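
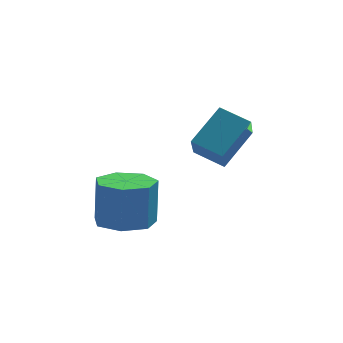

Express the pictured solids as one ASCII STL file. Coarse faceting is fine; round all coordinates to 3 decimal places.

solid 
facet normal -0.765 0.568 0.305
outer loop
vertex -0.257 -1.127 4.152
vertex -0.047 -0.302 3.143
vertex -1.324 -2.043 3.18
endloop
endfacet
facet normal -0.159 -0.625 0.764
outer loop
vertex -0.413 -2.718 2.817
vertex -0.257 -1.127 4.152
vertex -1.324 -2.043 3.18
endloop
endfacet
facet normal -0.765 0.568 0.305
outer loop
vertex -1.324 -2.043 3.18
vertex -0.047 -0.302 3.143
vertex -1.114 -1.218 2.171
endloop
endfacet
facet normal -0.624 -0.536 -0.568
outer loop
vertex -1.114 -1.218 2.171
vertex -0.413 -2.718 2.817
vertex -1.324 -2.043 3.18
endloop
endfacet
facet normal 0.624 0.536 0.568
outer loop
vertex -0.257 -1.127 4.152
vertex 0.864 -0.977 2.78
vertex -0.047 -0.302 3.143
endloop
endfacet
facet normal -0.159 -0.625 0.764
outer loop
vertex 0.654 -1.802 3.789
vertex -0.257 -1.127 4.152
vertex -0.413 -2.718 2.817
endloop
endfacet
facet normal 0.624 0.536 0.568
outer loop
vertex 0.654 -1.802 3.789
vertex 0.864 -0.977 2.78
vertex -0.257 -1.127 4.152
endloop
endfacet
facet normal 0.159 0.625 -0.764
outer loop
vertex -0.047 -0.302 3.143
vertex 0.864 -0.977 2.78
vertex -1.114 -1.218 2.171
endloop
endfacet
facet normal -0.624 -0.536 -0.568
outer loop
vertex -0.203 -1.893 1.808
vertex -0.413 -2.718 2.817
vertex -1.114 -1.218 2.171
endloop
endfacet
facet normal 0.159 0.625 -0.764
outer loop
vertex -1.114 -1.218 2.171
vertex 0.864 -0.977 2.78
vertex -0.203 -1.893 1.808
endloop
endfacet
facet normal 0.765 -0.568 -0.305
outer loop
vertex -0.203 -1.893 1.808
vertex 0.654 -1.802 3.789
vertex -0.413 -2.718 2.817
endloop
endfacet
facet normal 0.765 -0.568 -0.305
outer loop
vertex 0.864 -0.977 2.78
vertex 0.654 -1.802 3.789
vertex -0.203 -1.893 1.808
endloop
endfacet
facet normal -0.059 -0.207 -0.976
outer loop
vertex -2.552 -3.022 0.182
vertex -3.57 -3.006 0.24
vertex -2.932 -2.236 0.038
endloop
endfacet
facet normal 0.901 0.410 -0.141
outer loop
vertex -2.552 -3.022 0.182
vertex -2.932 -2.236 0.038
vertex -2.452 -2.671 1.842
endloop
endfacet
facet normal 0.901 0.410 -0.141
outer loop
vertex -2.452 -2.671 1.842
vertex -2.932 -2.236 0.038
vertex -2.832 -1.884 1.699
endloop
endfacet
facet normal 0.059 0.206 0.977
outer loop
vertex -2.452 -2.671 1.842
vertex -2.832 -1.884 1.699
vertex -3.47 -2.654 1.9
endloop
endfacet
facet normal -0.060 -0.207 -0.977
outer loop
vertex -2.932 -2.236 0.038
vertex -3.57 -3.006 0.24
vertex -3.793 -2.029 0.047
endloop
endfacet
facet normal 0.226 0.950 -0.215
outer loop
vertex -2.932 -2.236 0.038
vertex -3.793 -2.029 0.047
vertex -2.832 -1.884 1.699
endloop
endfacet
facet normal 0.225 0.950 -0.215
outer loop
vertex -2.832 -1.884 1.699
vertex -3.793 -2.029 0.047
vertex -3.693 -1.678 1.707
endloop
endfacet
facet normal 0.058 0.206 0.977
outer loop
vertex -2.832 -1.884 1.699
vertex -3.693 -1.678 1.707
vertex -3.47 -2.654 1.9
endloop
endfacet
facet normal -0.059 -0.206 -0.977
outer loop
vertex -3.793 -2.029 0.047
vertex -3.57 -3.006 0.24
vertex -4.486 -2.558 0.201
endloop
endfacet
facet normal -0.620 0.775 -0.126
outer loop
vertex -3.793 -2.029 0.047
vertex -4.486 -2.558 0.201
vertex -3.693 -1.678 1.707
endloop
endfacet
facet normal -0.620 0.774 -0.126
outer loop
vertex -3.693 -1.678 1.707
vertex -4.486 -2.558 0.201
vertex -4.385 -2.207 1.861
endloop
endfacet
facet normal 0.059 0.207 0.977
outer loop
vertex -3.693 -1.678 1.707
vertex -4.385 -2.207 1.861
vertex -3.47 -2.654 1.9
endloop
endfacet
facet normal -0.059 -0.206 -0.977
outer loop
vertex -4.486 -2.558 0.201
vertex -3.57 -3.006 0.24
vertex -4.489 -3.424 0.384
endloop
endfacet
facet normal -0.998 0.016 0.057
outer loop
vertex -4.486 -2.558 0.201
vertex -4.489 -3.424 0.384
vertex -4.385 -2.207 1.861
endloop
endfacet
facet normal -0.998 0.017 0.057
outer loop
vertex -4.385 -2.207 1.861
vertex -4.489 -3.424 0.384
vertex -4.389 -3.073 2.044
endloop
endfacet
facet normal 0.059 0.206 0.977
outer loop
vertex -4.385 -2.207 1.861
vertex -4.389 -3.073 2.044
vertex -3.47 -2.654 1.9
endloop
endfacet
facet normal -0.059 -0.207 -0.977
outer loop
vertex -4.489 -3.424 0.384
vertex -3.57 -3.006 0.24
vertex -3.801 -3.975 0.459
endloop
endfacet
facet normal -0.626 -0.755 0.197
outer loop
vertex -4.489 -3.424 0.384
vertex -3.801 -3.975 0.459
vertex -4.389 -3.073 2.044
endloop
endfacet
facet normal -0.625 -0.755 0.198
outer loop
vertex -4.389 -3.073 2.044
vertex -3.801 -3.975 0.459
vertex -3.7 -3.624 2.119
endloop
endfacet
facet normal 0.059 0.207 0.977
outer loop
vertex -4.389 -3.073 2.044
vertex -3.7 -3.624 2.119
vertex -3.47 -2.654 1.9
endloop
endfacet
facet normal -0.059 -0.207 -0.977
outer loop
vertex -3.801 -3.975 0.459
vertex -3.57 -3.006 0.24
vertex -2.938 -3.796 0.369
endloop
endfacet
facet normal 0.218 -0.957 0.189
outer loop
vertex -3.801 -3.975 0.459
vertex -2.938 -3.796 0.369
vertex -3.7 -3.624 2.119
endloop
endfacet
facet normal 0.219 -0.957 0.189
outer loop
vertex -3.7 -3.624 2.119
vertex -2.938 -3.796 0.369
vertex -2.838 -3.445 2.029
endloop
endfacet
facet normal 0.059 0.206 0.977
outer loop
vertex -3.7 -3.624 2.119
vertex -2.838 -3.445 2.029
vertex -3.47 -2.654 1.9
endloop
endfacet
facet normal -0.059 -0.207 -0.977
outer loop
vertex -2.938 -3.796 0.369
vertex -3.57 -3.006 0.24
vertex -2.552 -3.022 0.182
endloop
endfacet
facet normal 0.898 -0.438 0.039
outer loop
vertex -2.938 -3.796 0.369
vertex -2.552 -3.022 0.182
vertex -2.838 -3.445 2.029
endloop
endfacet
facet normal 0.898 -0.438 0.039
outer loop
vertex -2.838 -3.445 2.029
vertex -2.552 -3.022 0.182
vertex -2.452 -2.671 1.842
endloop
endfacet
facet normal 0.059 0.206 0.977
outer loop
vertex -2.838 -3.445 2.029
vertex -2.452 -2.671 1.842
vertex -3.47 -2.654 1.9
endloop
endfacet

endsolid


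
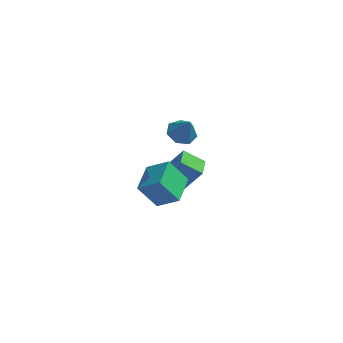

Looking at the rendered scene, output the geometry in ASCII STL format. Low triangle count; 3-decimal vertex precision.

solid 
facet normal -0.804 0.143 -0.578
outer loop
vertex -4.064 -4.808 4.005
vertex -3.895 -3.017 4.212
vertex -3.018 -4.74 2.566
endloop
endfacet
facet normal -0.093 -0.989 -0.115
outer loop
vertex -1.765 -4.963 3.468
vertex -4.064 -4.808 4.005
vertex -3.018 -4.74 2.566
endloop
endfacet
facet normal -0.804 0.143 -0.578
outer loop
vertex -3.018 -4.74 2.566
vertex -3.895 -3.017 4.212
vertex -2.849 -2.949 2.774
endloop
endfacet
facet normal 0.588 0.038 -0.808
outer loop
vertex -2.849 -2.949 2.774
vertex -1.765 -4.963 3.468
vertex -3.018 -4.74 2.566
endloop
endfacet
facet normal -0.588 -0.038 0.808
outer loop
vertex -4.064 -4.808 4.005
vertex -2.642 -3.24 5.114
vertex -3.895 -3.017 4.212
endloop
endfacet
facet normal -0.093 -0.989 -0.115
outer loop
vertex -2.811 -5.031 4.906
vertex -4.064 -4.808 4.005
vertex -1.765 -4.963 3.468
endloop
endfacet
facet normal -0.588 -0.038 0.808
outer loop
vertex -2.811 -5.031 4.906
vertex -2.642 -3.24 5.114
vertex -4.064 -4.808 4.005
endloop
endfacet
facet normal 0.093 0.989 0.115
outer loop
vertex -3.895 -3.017 4.212
vertex -2.642 -3.24 5.114
vertex -2.849 -2.949 2.774
endloop
endfacet
facet normal 0.588 0.038 -0.808
outer loop
vertex -1.596 -3.172 3.675
vertex -1.765 -4.963 3.468
vertex -2.849 -2.949 2.774
endloop
endfacet
facet normal 0.094 0.989 0.115
outer loop
vertex -2.849 -2.949 2.774
vertex -2.642 -3.24 5.114
vertex -1.596 -3.172 3.675
endloop
endfacet
facet normal 0.804 -0.143 0.578
outer loop
vertex -1.596 -3.172 3.675
vertex -2.811 -5.031 4.906
vertex -1.765 -4.963 3.468
endloop
endfacet
facet normal 0.804 -0.143 0.578
outer loop
vertex -2.642 -3.24 5.114
vertex -2.811 -5.031 4.906
vertex -1.596 -3.172 3.675
endloop
endfacet
facet normal -0.831 -0.029 0.555
outer loop
vertex -2.699 0.765 1.352
vertex -2.745 1.964 1.345
vertex -3.791 0.714 -0.287
endloop
endfacet
facet normal 0.037 -0.999 0.006
outer loop
vertex -2.535 0.756 -1.125
vertex -2.699 0.765 1.352
vertex -3.791 0.714 -0.287
endloop
endfacet
facet normal -0.832 -0.028 0.555
outer loop
vertex -3.791 0.714 -0.287
vertex -2.745 1.964 1.345
vertex -3.836 1.913 -0.294
endloop
endfacet
facet normal -0.554 -0.026 -0.832
outer loop
vertex -3.836 1.913 -0.294
vertex -2.535 0.756 -1.125
vertex -3.791 0.714 -0.287
endloop
endfacet
facet normal 0.554 0.026 0.832
outer loop
vertex -2.699 0.765 1.352
vertex -1.489 2.006 0.507
vertex -2.745 1.964 1.345
endloop
endfacet
facet normal 0.038 -0.999 0.006
outer loop
vertex -1.444 0.807 0.514
vertex -2.699 0.765 1.352
vertex -2.535 0.756 -1.125
endloop
endfacet
facet normal 0.555 0.026 0.832
outer loop
vertex -1.444 0.807 0.514
vertex -1.489 2.006 0.507
vertex -2.699 0.765 1.352
endloop
endfacet
facet normal -0.038 0.999 -0.006
outer loop
vertex -2.745 1.964 1.345
vertex -1.489 2.006 0.507
vertex -3.836 1.913 -0.294
endloop
endfacet
facet normal -0.555 -0.026 -0.832
outer loop
vertex -2.581 1.955 -1.132
vertex -2.535 0.756 -1.125
vertex -3.836 1.913 -0.294
endloop
endfacet
facet normal -0.038 0.999 -0.006
outer loop
vertex -3.836 1.913 -0.294
vertex -1.489 2.006 0.507
vertex -2.581 1.955 -1.132
endloop
endfacet
facet normal 0.832 0.029 -0.555
outer loop
vertex -2.581 1.955 -1.132
vertex -1.444 0.807 0.514
vertex -2.535 0.756 -1.125
endloop
endfacet
facet normal 0.831 0.028 -0.555
outer loop
vertex -1.489 2.006 0.507
vertex -1.444 0.807 0.514
vertex -2.581 1.955 -1.132
endloop
endfacet
facet normal -0.372 0.242 -0.896
outer loop
vertex -2.211 3.516 1.343
vertex -3.093 3.404 1.679
vertex -2.558 4.189 1.669
endloop
endfacet
facet normal 0.903 0.338 0.264
outer loop
vertex -2.211 3.516 1.343
vertex -2.558 4.189 1.669
vertex -2.527 3.036 3.041
endloop
endfacet
facet normal -0.372 0.242 -0.896
outer loop
vertex -2.558 4.189 1.669
vertex -3.093 3.404 1.679
vertex -3.307 4.271 2.002
endloop
endfacet
facet normal 0.345 0.722 0.599
outer loop
vertex -2.558 4.189 1.669
vertex -3.307 4.271 2.002
vertex -2.527 3.036 3.041
endloop
endfacet
facet normal -0.372 0.242 -0.896
outer loop
vertex -3.307 4.271 2.002
vertex -3.093 3.404 1.679
vertex -3.895 3.7 2.092
endloop
endfacet
facet normal -0.335 0.474 0.815
outer loop
vertex -3.307 4.271 2.002
vertex -3.895 3.7 2.092
vertex -2.527 3.036 3.041
endloop
endfacet
facet normal -0.372 0.242 -0.896
outer loop
vertex -3.895 3.7 2.092
vertex -3.093 3.404 1.679
vertex -3.879 2.906 1.871
endloop
endfacet
facet normal -0.626 -0.221 0.748
outer loop
vertex -3.895 3.7 2.092
vertex -3.879 2.906 1.871
vertex -2.527 3.036 3.041
endloop
endfacet
facet normal -0.372 0.242 -0.896
outer loop
vertex -3.879 2.906 1.871
vertex -3.093 3.404 1.679
vertex -3.27 2.487 1.505
endloop
endfacet
facet normal -0.308 -0.839 0.449
outer loop
vertex -3.879 2.906 1.871
vertex -3.27 2.487 1.505
vertex -2.527 3.036 3.041
endloop
endfacet
facet normal -0.372 0.242 -0.896
outer loop
vertex -3.27 2.487 1.505
vertex -3.093 3.404 1.679
vertex -2.528 2.758 1.27
endloop
endfacet
facet normal 0.379 -0.914 0.143
outer loop
vertex -3.27 2.487 1.505
vertex -2.528 2.758 1.27
vertex -2.527 3.036 3.041
endloop
endfacet
facet normal -0.372 0.242 -0.896
outer loop
vertex -2.528 2.758 1.27
vertex -3.093 3.404 1.679
vertex -2.211 3.516 1.343
endloop
endfacet
facet normal 0.919 -0.390 0.061
outer loop
vertex -2.528 2.758 1.27
vertex -2.211 3.516 1.343
vertex -2.527 3.036 3.041
endloop
endfacet

endsolid


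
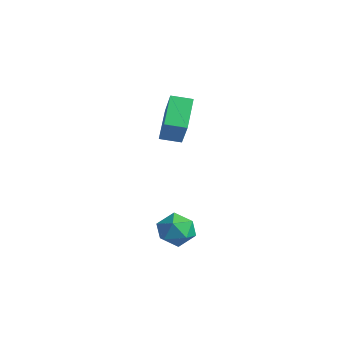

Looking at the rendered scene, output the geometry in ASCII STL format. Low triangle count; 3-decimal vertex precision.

solid 
facet normal -0.825 -0.173 0.538
outer loop
vertex -2.101 -0.687 -2.576
vertex -1.686 -1.518 -2.208
vertex -1.561 -0.647 -1.736
endloop
endfacet
facet normal -0.726 0.528 0.441
outer loop
vertex -2.101 -0.687 -2.576
vertex -1.561 -0.647 -1.736
vertex -1.463 0.067 -2.428
endloop
endfacet
facet normal -0.711 0.653 -0.260
outer loop
vertex -2.101 -0.687 -2.576
vertex -1.463 0.067 -2.428
vertex -1.528 -0.362 -3.327
endloop
endfacet
facet normal -0.801 0.030 -0.598
outer loop
vertex -2.101 -0.687 -2.576
vertex -1.528 -0.362 -3.327
vertex -1.666 -1.342 -3.192
endloop
endfacet
facet normal -0.871 -0.481 -0.104
outer loop
vertex -2.101 -0.687 -2.576
vertex -1.666 -1.342 -3.192
vertex -1.686 -1.518 -2.208
endloop
endfacet
facet normal -0.088 0.699 0.709
outer loop
vertex -1.463 0.067 -2.428
vertex -1.561 -0.647 -1.736
vertex -0.654 -0.298 -1.968
endloop
endfacet
facet normal -0.247 -0.434 0.866
outer loop
vertex -1.561 -0.647 -1.736
vertex -1.686 -1.518 -2.208
vertex -0.792 -1.278 -1.833
endloop
endfacet
facet normal -0.322 -0.931 -0.173
outer loop
vertex -1.686 -1.518 -2.208
vertex -1.666 -1.342 -3.192
vertex -0.857 -1.707 -2.732
endloop
endfacet
facet normal -0.208 -0.105 -0.972
outer loop
vertex -1.666 -1.342 -3.192
vertex -1.528 -0.362 -3.327
vertex -0.759 -0.993 -3.424
endloop
endfacet
facet normal -0.064 0.902 -0.426
outer loop
vertex -1.528 -0.362 -3.327
vertex -1.463 0.067 -2.428
vertex -0.634 -0.122 -2.952
endloop
endfacet
facet normal 0.801 -0.030 0.598
outer loop
vertex -0.219 -0.953 -2.584
vertex -0.654 -0.298 -1.968
vertex -0.792 -1.278 -1.833
endloop
endfacet
facet normal 0.711 -0.653 0.260
outer loop
vertex -0.219 -0.953 -2.584
vertex -0.792 -1.278 -1.833
vertex -0.857 -1.707 -2.732
endloop
endfacet
facet normal 0.726 -0.528 -0.441
outer loop
vertex -0.219 -0.953 -2.584
vertex -0.857 -1.707 -2.732
vertex -0.759 -0.993 -3.424
endloop
endfacet
facet normal 0.825 0.173 -0.538
outer loop
vertex -0.219 -0.953 -2.584
vertex -0.759 -0.993 -3.424
vertex -0.634 -0.122 -2.952
endloop
endfacet
facet normal 0.871 0.481 0.104
outer loop
vertex -0.219 -0.953 -2.584
vertex -0.634 -0.122 -2.952
vertex -0.654 -0.298 -1.968
endloop
endfacet
facet normal 0.208 0.105 0.972
outer loop
vertex -0.792 -1.278 -1.833
vertex -0.654 -0.298 -1.968
vertex -1.561 -0.647 -1.736
endloop
endfacet
facet normal 0.064 -0.902 0.426
outer loop
vertex -0.857 -1.707 -2.732
vertex -0.792 -1.278 -1.833
vertex -1.686 -1.518 -2.208
endloop
endfacet
facet normal 0.088 -0.699 -0.709
outer loop
vertex -0.759 -0.993 -3.424
vertex -0.857 -1.707 -2.732
vertex -1.666 -1.342 -3.192
endloop
endfacet
facet normal 0.247 0.434 -0.866
outer loop
vertex -0.634 -0.122 -2.952
vertex -0.759 -0.993 -3.424
vertex -1.528 -0.362 -3.327
endloop
endfacet
facet normal 0.322 0.931 0.173
outer loop
vertex -0.654 -0.298 -1.968
vertex -0.634 -0.122 -2.952
vertex -1.463 0.067 -2.428
endloop
endfacet
facet normal -0.559 0.253 -0.790
outer loop
vertex -5.274 1.54 2.511
vertex -4.623 2.351 2.31
vertex -4.249 0.452 1.438
endloop
endfacet
facet normal -0.614 -0.766 0.190
outer loop
vertex -3.137 -0.051 3.01
vertex -5.274 1.54 2.511
vertex -4.249 0.452 1.438
endloop
endfacet
facet normal -0.558 0.253 -0.790
outer loop
vertex -4.249 0.452 1.438
vertex -4.623 2.351 2.31
vertex -3.597 1.263 1.237
endloop
endfacet
facet normal 0.557 -0.592 -0.583
outer loop
vertex -3.597 1.263 1.237
vertex -3.137 -0.051 3.01
vertex -4.249 0.452 1.438
endloop
endfacet
facet normal -0.557 0.592 0.583
outer loop
vertex -5.274 1.54 2.511
vertex -3.511 1.848 3.882
vertex -4.623 2.351 2.31
endloop
endfacet
facet normal -0.614 -0.766 0.189
outer loop
vertex -4.163 1.037 4.083
vertex -5.274 1.54 2.511
vertex -3.137 -0.051 3.01
endloop
endfacet
facet normal -0.557 0.592 0.583
outer loop
vertex -4.163 1.037 4.083
vertex -3.511 1.848 3.882
vertex -5.274 1.54 2.511
endloop
endfacet
facet normal 0.614 0.766 -0.189
outer loop
vertex -4.623 2.351 2.31
vertex -3.511 1.848 3.882
vertex -3.597 1.263 1.237
endloop
endfacet
facet normal 0.557 -0.592 -0.583
outer loop
vertex -2.486 0.76 2.809
vertex -3.137 -0.051 3.01
vertex -3.597 1.263 1.237
endloop
endfacet
facet normal 0.615 0.766 -0.189
outer loop
vertex -3.597 1.263 1.237
vertex -3.511 1.848 3.882
vertex -2.486 0.76 2.809
endloop
endfacet
facet normal 0.559 -0.253 0.790
outer loop
vertex -2.486 0.76 2.809
vertex -4.163 1.037 4.083
vertex -3.137 -0.051 3.01
endloop
endfacet
facet normal 0.558 -0.253 0.790
outer loop
vertex -3.511 1.848 3.882
vertex -4.163 1.037 4.083
vertex -2.486 0.76 2.809
endloop
endfacet

endsolid


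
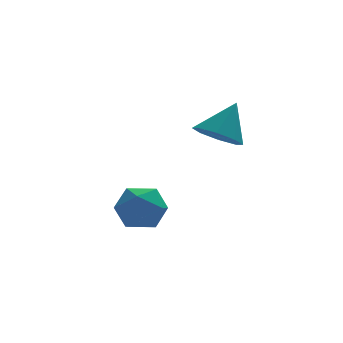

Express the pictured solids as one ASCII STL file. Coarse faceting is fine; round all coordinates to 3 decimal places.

solid 
facet normal -0.489 -0.322 -0.811
outer loop
vertex -0.686 -2.278 1.664
vertex -1.277 -2.496 2.107
vertex -1.084 -1.85 1.734
endloop
endfacet
facet normal 0.716 0.687 -0.126
outer loop
vertex -0.686 -2.278 1.664
vertex -1.084 -1.85 1.734
vertex -0.623 -2.064 3.193
endloop
endfacet
facet normal -0.488 -0.323 -0.811
outer loop
vertex -1.084 -1.85 1.734
vertex -1.277 -2.496 2.107
vertex -1.596 -1.8 2.022
endloop
endfacet
facet normal 0.151 0.984 0.097
outer loop
vertex -1.084 -1.85 1.734
vertex -1.596 -1.8 2.022
vertex -0.623 -2.064 3.193
endloop
endfacet
facet normal -0.488 -0.323 -0.811
outer loop
vertex -1.596 -1.8 2.022
vertex -1.277 -2.496 2.107
vertex -1.921 -2.157 2.36
endloop
endfacet
facet normal -0.368 0.794 0.485
outer loop
vertex -1.596 -1.8 2.022
vertex -1.921 -2.157 2.36
vertex -0.623 -2.064 3.193
endloop
endfacet
facet normal -0.488 -0.321 -0.811
outer loop
vertex -1.921 -2.157 2.36
vertex -1.277 -2.496 2.107
vertex -1.869 -2.713 2.549
endloop
endfacet
facet normal -0.538 0.226 0.812
outer loop
vertex -1.921 -2.157 2.36
vertex -1.869 -2.713 2.549
vertex -0.623 -2.064 3.193
endloop
endfacet
facet normal -0.488 -0.322 -0.811
outer loop
vertex -1.869 -2.713 2.549
vertex -1.277 -2.496 2.107
vertex -1.47 -3.141 2.479
endloop
endfacet
facet normal -0.258 -0.385 0.886
outer loop
vertex -1.869 -2.713 2.549
vertex -1.47 -3.141 2.479
vertex -0.623 -2.064 3.193
endloop
endfacet
facet normal -0.489 -0.322 -0.811
outer loop
vertex -1.47 -3.141 2.479
vertex -1.277 -2.496 2.107
vertex -0.959 -3.191 2.191
endloop
endfacet
facet normal 0.307 -0.682 0.664
outer loop
vertex -1.47 -3.141 2.479
vertex -0.959 -3.191 2.191
vertex -0.623 -2.064 3.193
endloop
endfacet
facet normal -0.489 -0.322 -0.811
outer loop
vertex -0.959 -3.191 2.191
vertex -1.277 -2.496 2.107
vertex -0.634 -2.834 1.853
endloop
endfacet
facet normal 0.826 -0.491 0.276
outer loop
vertex -0.959 -3.191 2.191
vertex -0.634 -2.834 1.853
vertex -0.623 -2.064 3.193
endloop
endfacet
facet normal -0.489 -0.321 -0.811
outer loop
vertex -0.634 -2.834 1.853
vertex -1.277 -2.496 2.107
vertex -0.686 -2.278 1.664
endloop
endfacet
facet normal 0.996 0.076 -0.052
outer loop
vertex -0.634 -2.834 1.853
vertex -0.686 -2.278 1.664
vertex -0.623 -2.064 3.193
endloop
endfacet
facet normal -0.667 -0.673 0.319
outer loop
vertex -4.063 -1.723 -0.696
vertex -3.552 -2.361 -0.973
vertex -3.47 -2.061 -0.168
endloop
endfacet
facet normal -0.689 -0.082 0.721
outer loop
vertex -4.063 -1.723 -0.696
vertex -3.47 -2.061 -0.168
vertex -3.593 -1.208 -0.188
endloop
endfacet
facet normal -0.832 0.470 0.294
outer loop
vertex -4.063 -1.723 -0.696
vertex -3.593 -1.208 -0.188
vertex -3.752 -0.98 -1.004
endloop
endfacet
facet normal -0.901 0.222 -0.373
outer loop
vertex -4.063 -1.723 -0.696
vertex -3.752 -0.98 -1.004
vertex -3.727 -1.693 -1.489
endloop
endfacet
facet normal -0.799 -0.485 -0.357
outer loop
vertex -4.063 -1.723 -0.696
vertex -3.727 -1.693 -1.489
vertex -3.552 -2.361 -0.973
endloop
endfacet
facet normal -0.039 0.018 0.999
outer loop
vertex -3.593 -1.208 -0.188
vertex -3.47 -2.061 -0.168
vertex -2.793 -1.527 -0.151
endloop
endfacet
facet normal -0.006 -0.937 0.350
outer loop
vertex -3.47 -2.061 -0.168
vertex -3.552 -2.361 -0.973
vertex -2.768 -2.24 -0.636
endloop
endfacet
facet normal -0.217 -0.632 -0.744
outer loop
vertex -3.552 -2.361 -0.973
vertex -3.727 -1.693 -1.489
vertex -2.927 -2.012 -1.452
endloop
endfacet
facet normal -0.383 0.510 -0.770
outer loop
vertex -3.727 -1.693 -1.489
vertex -3.752 -0.98 -1.004
vertex -3.05 -1.159 -1.472
endloop
endfacet
facet normal -0.273 0.911 0.308
outer loop
vertex -3.752 -0.98 -1.004
vertex -3.593 -1.208 -0.188
vertex -2.968 -0.859 -0.667
endloop
endfacet
facet normal 0.901 -0.222 0.373
outer loop
vertex -2.457 -1.497 -0.944
vertex -2.793 -1.527 -0.151
vertex -2.768 -2.24 -0.636
endloop
endfacet
facet normal 0.832 -0.470 -0.294
outer loop
vertex -2.457 -1.497 -0.944
vertex -2.768 -2.24 -0.636
vertex -2.927 -2.012 -1.452
endloop
endfacet
facet normal 0.689 0.082 -0.721
outer loop
vertex -2.457 -1.497 -0.944
vertex -2.927 -2.012 -1.452
vertex -3.05 -1.159 -1.472
endloop
endfacet
facet normal 0.667 0.673 -0.319
outer loop
vertex -2.457 -1.497 -0.944
vertex -3.05 -1.159 -1.472
vertex -2.968 -0.859 -0.667
endloop
endfacet
facet normal 0.799 0.485 0.357
outer loop
vertex -2.457 -1.497 -0.944
vertex -2.968 -0.859 -0.667
vertex -2.793 -1.527 -0.151
endloop
endfacet
facet normal 0.383 -0.510 0.770
outer loop
vertex -2.768 -2.24 -0.636
vertex -2.793 -1.527 -0.151
vertex -3.47 -2.061 -0.168
endloop
endfacet
facet normal 0.273 -0.911 -0.308
outer loop
vertex -2.927 -2.012 -1.452
vertex -2.768 -2.24 -0.636
vertex -3.552 -2.361 -0.973
endloop
endfacet
facet normal 0.039 -0.018 -0.999
outer loop
vertex -3.05 -1.159 -1.472
vertex -2.927 -2.012 -1.452
vertex -3.727 -1.693 -1.489
endloop
endfacet
facet normal 0.006 0.937 -0.350
outer loop
vertex -2.968 -0.859 -0.667
vertex -3.05 -1.159 -1.472
vertex -3.752 -0.98 -1.004
endloop
endfacet
facet normal 0.217 0.632 0.744
outer loop
vertex -2.793 -1.527 -0.151
vertex -2.968 -0.859 -0.667
vertex -3.593 -1.208 -0.188
endloop
endfacet

endsolid


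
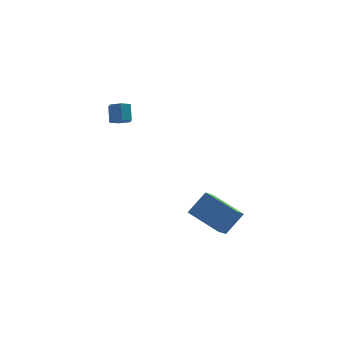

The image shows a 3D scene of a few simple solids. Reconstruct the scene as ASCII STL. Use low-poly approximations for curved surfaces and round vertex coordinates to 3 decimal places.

solid 
facet normal -0.167 -0.660 -0.733
outer loop
vertex 0.304 3.33 1.225
vertex -0.297 3.175 1.501
vertex -0.253 3.674 1.042
endloop
endfacet
facet normal 0.549 0.556 -0.624
outer loop
vertex 0.304 3.33 1.225
vertex -0.253 3.674 1.042
vertex 0.499 4.101 2.083
endloop
endfacet
facet normal 0.549 0.556 -0.624
outer loop
vertex 0.499 4.101 2.083
vertex -0.253 3.674 1.042
vertex -0.058 4.445 1.9
endloop
endfacet
facet normal 0.166 0.659 0.734
outer loop
vertex 0.499 4.101 2.083
vertex -0.058 4.445 1.9
vertex -0.103 3.945 2.359
endloop
endfacet
facet normal -0.167 -0.660 -0.733
outer loop
vertex -0.253 3.674 1.042
vertex -0.297 3.175 1.501
vertex -0.854 3.519 1.318
endloop
endfacet
facet normal -0.435 0.717 -0.545
outer loop
vertex -0.253 3.674 1.042
vertex -0.854 3.519 1.318
vertex -0.058 4.445 1.9
endloop
endfacet
facet normal -0.435 0.717 -0.546
outer loop
vertex -0.058 4.445 1.9
vertex -0.854 3.519 1.318
vertex -0.66 4.29 2.176
endloop
endfacet
facet normal 0.167 0.659 0.734
outer loop
vertex -0.058 4.445 1.9
vertex -0.66 4.29 2.176
vertex -0.103 3.945 2.359
endloop
endfacet
facet normal -0.166 -0.659 -0.734
outer loop
vertex -0.854 3.519 1.318
vertex -0.297 3.175 1.501
vertex -0.899 3.019 1.777
endloop
endfacet
facet normal -0.984 0.160 0.078
outer loop
vertex -0.854 3.519 1.318
vertex -0.899 3.019 1.777
vertex -0.66 4.29 2.176
endloop
endfacet
facet normal -0.984 0.160 0.080
outer loop
vertex -0.66 4.29 2.176
vertex -0.899 3.019 1.777
vertex -0.704 3.79 2.635
endloop
endfacet
facet normal 0.167 0.659 0.734
outer loop
vertex -0.66 4.29 2.176
vertex -0.704 3.79 2.635
vertex -0.103 3.945 2.359
endloop
endfacet
facet normal -0.166 -0.659 -0.734
outer loop
vertex -0.899 3.019 1.777
vertex -0.297 3.175 1.501
vertex -0.342 2.675 1.96
endloop
endfacet
facet normal -0.549 -0.556 0.624
outer loop
vertex -0.899 3.019 1.777
vertex -0.342 2.675 1.96
vertex -0.704 3.79 2.635
endloop
endfacet
facet normal -0.549 -0.556 0.624
outer loop
vertex -0.704 3.79 2.635
vertex -0.342 2.675 1.96
vertex -0.147 3.446 2.818
endloop
endfacet
facet normal 0.167 0.660 0.733
outer loop
vertex -0.704 3.79 2.635
vertex -0.147 3.446 2.818
vertex -0.103 3.945 2.359
endloop
endfacet
facet normal -0.167 -0.659 -0.734
outer loop
vertex -0.342 2.675 1.96
vertex -0.297 3.175 1.501
vertex 0.26 2.83 1.684
endloop
endfacet
facet normal 0.435 -0.717 0.545
outer loop
vertex -0.342 2.675 1.96
vertex 0.26 2.83 1.684
vertex -0.147 3.446 2.818
endloop
endfacet
facet normal 0.435 -0.716 0.545
outer loop
vertex -0.147 3.446 2.818
vertex 0.26 2.83 1.684
vertex 0.454 3.601 2.542
endloop
endfacet
facet normal 0.167 0.660 0.733
outer loop
vertex -0.147 3.446 2.818
vertex 0.454 3.601 2.542
vertex -0.103 3.945 2.359
endloop
endfacet
facet normal -0.167 -0.659 -0.734
outer loop
vertex 0.26 2.83 1.684
vertex -0.297 3.175 1.501
vertex 0.304 3.33 1.225
endloop
endfacet
facet normal 0.984 -0.159 -0.079
outer loop
vertex 0.26 2.83 1.684
vertex 0.304 3.33 1.225
vertex 0.454 3.601 2.542
endloop
endfacet
facet normal 0.984 -0.161 -0.079
outer loop
vertex 0.454 3.601 2.542
vertex 0.304 3.33 1.225
vertex 0.499 4.101 2.083
endloop
endfacet
facet normal 0.166 0.659 0.734
outer loop
vertex 0.454 3.601 2.542
vertex 0.499 4.101 2.083
vertex -0.103 3.945 2.359
endloop
endfacet
facet normal -0.491 -0.593 0.639
outer loop
vertex 3.837 -4.621 -1.914
vertex 2.66 -2.897 -1.219
vertex 2.695 -4.931 -3.079
endloop
endfacet
facet normal 0.535 -0.784 -0.316
outer loop
vertex 3.48 -3.983 -4.101
vertex 3.837 -4.621 -1.914
vertex 2.695 -4.931 -3.079
endloop
endfacet
facet normal -0.491 -0.593 0.639
outer loop
vertex 2.695 -4.931 -3.079
vertex 2.66 -2.897 -1.219
vertex 1.518 -3.207 -2.384
endloop
endfacet
facet normal -0.688 -0.187 -0.702
outer loop
vertex 1.518 -3.207 -2.384
vertex 3.48 -3.983 -4.101
vertex 2.695 -4.931 -3.079
endloop
endfacet
facet normal 0.688 0.187 0.702
outer loop
vertex 3.837 -4.621 -1.914
vertex 3.445 -1.949 -2.241
vertex 2.66 -2.897 -1.219
endloop
endfacet
facet normal 0.535 -0.784 -0.316
outer loop
vertex 4.622 -3.673 -2.936
vertex 3.837 -4.621 -1.914
vertex 3.48 -3.983 -4.101
endloop
endfacet
facet normal 0.688 0.187 0.702
outer loop
vertex 4.622 -3.673 -2.936
vertex 3.445 -1.949 -2.241
vertex 3.837 -4.621 -1.914
endloop
endfacet
facet normal -0.535 0.784 0.316
outer loop
vertex 2.66 -2.897 -1.219
vertex 3.445 -1.949 -2.241
vertex 1.518 -3.207 -2.384
endloop
endfacet
facet normal -0.688 -0.187 -0.702
outer loop
vertex 2.303 -2.259 -3.406
vertex 3.48 -3.983 -4.101
vertex 1.518 -3.207 -2.384
endloop
endfacet
facet normal -0.535 0.784 0.316
outer loop
vertex 1.518 -3.207 -2.384
vertex 3.445 -1.949 -2.241
vertex 2.303 -2.259 -3.406
endloop
endfacet
facet normal 0.491 0.593 -0.639
outer loop
vertex 2.303 -2.259 -3.406
vertex 4.622 -3.673 -2.936
vertex 3.48 -3.983 -4.101
endloop
endfacet
facet normal 0.491 0.593 -0.639
outer loop
vertex 3.445 -1.949 -2.241
vertex 4.622 -3.673 -2.936
vertex 2.303 -2.259 -3.406
endloop
endfacet

endsolid


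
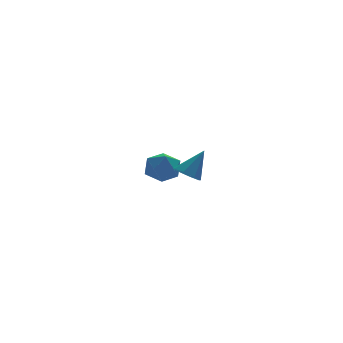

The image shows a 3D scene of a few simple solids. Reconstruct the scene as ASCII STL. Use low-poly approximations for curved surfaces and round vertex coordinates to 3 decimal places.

solid 
facet normal -0.592 -0.145 -0.793
outer loop
vertex -1.591 -3.372 2.339
vertex -1.97 -3.897 2.718
vertex -2.035 -3.155 2.631
endloop
endfacet
facet normal 0.441 0.898 0.003
outer loop
vertex -1.591 -3.372 2.339
vertex -2.035 -3.155 2.631
vertex -1.01 -3.663 4.002
endloop
endfacet
facet normal -0.592 -0.145 -0.793
outer loop
vertex -2.035 -3.155 2.631
vertex -1.97 -3.897 2.718
vertex -2.441 -3.373 2.974
endloop
endfacet
facet normal -0.123 0.897 0.424
outer loop
vertex -2.035 -3.155 2.631
vertex -2.441 -3.373 2.974
vertex -1.01 -3.663 4.002
endloop
endfacet
facet normal -0.593 -0.146 -0.792
outer loop
vertex -2.441 -3.373 2.974
vertex -1.97 -3.897 2.718
vertex -2.57 -3.897 3.167
endloop
endfacet
facet normal -0.478 0.405 0.780
outer loop
vertex -2.441 -3.373 2.974
vertex -2.57 -3.897 3.167
vertex -1.01 -3.663 4.002
endloop
endfacet
facet normal -0.593 -0.144 -0.792
outer loop
vertex -2.57 -3.897 3.167
vertex -1.97 -3.897 2.718
vertex -2.348 -4.422 3.096
endloop
endfacet
facet normal -0.417 -0.293 0.861
outer loop
vertex -2.57 -3.897 3.167
vertex -2.348 -4.422 3.096
vertex -1.01 -3.663 4.002
endloop
endfacet
facet normal -0.592 -0.145 -0.793
outer loop
vertex -2.348 -4.422 3.096
vertex -1.97 -3.897 2.718
vertex -1.904 -4.639 2.804
endloop
endfacet
facet normal 0.025 -0.784 0.620
outer loop
vertex -2.348 -4.422 3.096
vertex -1.904 -4.639 2.804
vertex -1.01 -3.663 4.002
endloop
endfacet
facet normal -0.592 -0.145 -0.793
outer loop
vertex -1.904 -4.639 2.804
vertex -1.97 -3.897 2.718
vertex -1.499 -4.421 2.462
endloop
endfacet
facet normal 0.589 -0.783 0.198
outer loop
vertex -1.904 -4.639 2.804
vertex -1.499 -4.421 2.462
vertex -1.01 -3.663 4.002
endloop
endfacet
facet normal -0.592 -0.145 -0.793
outer loop
vertex -1.499 -4.421 2.462
vertex -1.97 -3.897 2.718
vertex -1.369 -3.896 2.269
endloop
endfacet
facet normal 0.944 -0.291 -0.156
outer loop
vertex -1.499 -4.421 2.462
vertex -1.369 -3.896 2.269
vertex -1.01 -3.663 4.002
endloop
endfacet
facet normal -0.592 -0.145 -0.793
outer loop
vertex -1.369 -3.896 2.269
vertex -1.97 -3.897 2.718
vertex -1.591 -3.372 2.339
endloop
endfacet
facet normal 0.883 0.406 -0.237
outer loop
vertex -1.369 -3.896 2.269
vertex -1.591 -3.372 2.339
vertex -1.01 -3.663 4.002
endloop
endfacet
facet normal -0.797 0.599 0.068
outer loop
vertex -0.943 3.309 0.842
vertex -1.54 2.553 0.508
vertex -1.37 2.665 1.508
endloop
endfacet
facet normal -0.304 0.775 0.554
outer loop
vertex -0.943 3.309 0.842
vertex -1.37 2.665 1.508
vertex -0.401 2.957 1.632
endloop
endfacet
facet normal 0.300 0.931 0.209
outer loop
vertex -0.943 3.309 0.842
vertex -0.401 2.957 1.632
vertex 0.028 3.026 0.709
endloop
endfacet
facet normal 0.181 0.852 -0.491
outer loop
vertex -0.943 3.309 0.842
vertex 0.028 3.026 0.709
vertex -0.676 2.776 0.015
endloop
endfacet
facet normal -0.497 0.648 -0.578
outer loop
vertex -0.943 3.309 0.842
vertex -0.676 2.776 0.015
vertex -1.54 2.553 0.508
endloop
endfacet
facet normal -0.184 0.201 0.962
outer loop
vertex -0.401 2.957 1.632
vertex -1.37 2.665 1.508
vertex -0.664 1.984 1.785
endloop
endfacet
facet normal -0.981 -0.081 0.176
outer loop
vertex -1.37 2.665 1.508
vertex -1.54 2.553 0.508
vertex -1.368 1.734 1.091
endloop
endfacet
facet normal -0.495 -0.003 -0.869
outer loop
vertex -1.54 2.553 0.508
vertex -0.676 2.776 0.015
vertex -0.939 1.803 0.168
endloop
endfacet
facet normal 0.602 0.328 -0.728
outer loop
vertex -0.676 2.776 0.015
vertex 0.028 3.026 0.709
vertex 0.03 2.095 0.292
endloop
endfacet
facet normal 0.795 0.454 0.403
outer loop
vertex 0.028 3.026 0.709
vertex -0.401 2.957 1.632
vertex 0.2 2.207 1.292
endloop
endfacet
facet normal -0.181 -0.852 0.491
outer loop
vertex -0.397 1.451 0.958
vertex -0.664 1.984 1.785
vertex -1.368 1.734 1.091
endloop
endfacet
facet normal -0.300 -0.931 -0.209
outer loop
vertex -0.397 1.451 0.958
vertex -1.368 1.734 1.091
vertex -0.939 1.803 0.168
endloop
endfacet
facet normal 0.304 -0.775 -0.554
outer loop
vertex -0.397 1.451 0.958
vertex -0.939 1.803 0.168
vertex 0.03 2.095 0.292
endloop
endfacet
facet normal 0.797 -0.599 -0.068
outer loop
vertex -0.397 1.451 0.958
vertex 0.03 2.095 0.292
vertex 0.2 2.207 1.292
endloop
endfacet
facet normal 0.497 -0.648 0.578
outer loop
vertex -0.397 1.451 0.958
vertex 0.2 2.207 1.292
vertex -0.664 1.984 1.785
endloop
endfacet
facet normal -0.602 -0.328 0.728
outer loop
vertex -1.368 1.734 1.091
vertex -0.664 1.984 1.785
vertex -1.37 2.665 1.508
endloop
endfacet
facet normal -0.795 -0.454 -0.403
outer loop
vertex -0.939 1.803 0.168
vertex -1.368 1.734 1.091
vertex -1.54 2.553 0.508
endloop
endfacet
facet normal 0.184 -0.201 -0.962
outer loop
vertex 0.03 2.095 0.292
vertex -0.939 1.803 0.168
vertex -0.676 2.776 0.015
endloop
endfacet
facet normal 0.981 0.081 -0.176
outer loop
vertex 0.2 2.207 1.292
vertex 0.03 2.095 0.292
vertex 0.028 3.026 0.709
endloop
endfacet
facet normal 0.495 0.003 0.869
outer loop
vertex -0.664 1.984 1.785
vertex 0.2 2.207 1.292
vertex -0.401 2.957 1.632
endloop
endfacet

endsolid


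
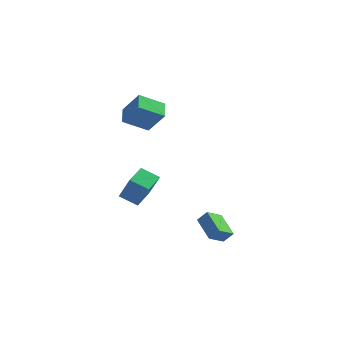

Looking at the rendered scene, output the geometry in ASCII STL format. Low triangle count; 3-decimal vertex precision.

solid 
facet normal -0.645 0.104 -0.757
outer loop
vertex -4.058 3.085 3.918
vertex -2.96 4.094 3.122
vertex -3.562 2.107 3.361
endloop
endfacet
facet normal -0.649 -0.597 0.471
outer loop
vertex -2.44 1.926 4.678
vertex -4.058 3.085 3.918
vertex -3.562 2.107 3.361
endloop
endfacet
facet normal -0.645 0.104 -0.757
outer loop
vertex -3.562 2.107 3.361
vertex -2.96 4.094 3.122
vertex -2.464 3.116 2.565
endloop
endfacet
facet normal 0.403 -0.796 -0.453
outer loop
vertex -2.464 3.116 2.565
vertex -2.44 1.926 4.678
vertex -3.562 2.107 3.361
endloop
endfacet
facet normal -0.403 0.796 0.453
outer loop
vertex -4.058 3.085 3.918
vertex -1.838 3.913 4.439
vertex -2.96 4.094 3.122
endloop
endfacet
facet normal -0.649 -0.597 0.471
outer loop
vertex -2.936 2.904 5.235
vertex -4.058 3.085 3.918
vertex -2.44 1.926 4.678
endloop
endfacet
facet normal -0.403 0.796 0.453
outer loop
vertex -2.936 2.904 5.235
vertex -1.838 3.913 4.439
vertex -4.058 3.085 3.918
endloop
endfacet
facet normal 0.649 0.597 -0.471
outer loop
vertex -2.96 4.094 3.122
vertex -1.838 3.913 4.439
vertex -2.464 3.116 2.565
endloop
endfacet
facet normal 0.403 -0.796 -0.453
outer loop
vertex -1.342 2.935 3.882
vertex -2.44 1.926 4.678
vertex -2.464 3.116 2.565
endloop
endfacet
facet normal 0.649 0.597 -0.471
outer loop
vertex -2.464 3.116 2.565
vertex -1.838 3.913 4.439
vertex -1.342 2.935 3.882
endloop
endfacet
facet normal 0.645 -0.104 0.757
outer loop
vertex -1.342 2.935 3.882
vertex -2.936 2.904 5.235
vertex -2.44 1.926 4.678
endloop
endfacet
facet normal 0.645 -0.104 0.757
outer loop
vertex -1.838 3.913 4.439
vertex -2.936 2.904 5.235
vertex -1.342 2.935 3.882
endloop
endfacet
facet normal -0.500 0.256 -0.827
outer loop
vertex -3.974 2.399 -2.517
vertex -3.998 3.771 -2.078
vertex -2.892 2.607 -3.107
endloop
endfacet
facet normal 0.017 -0.952 -0.305
outer loop
vertex -1.922 2.109 -1.502
vertex -3.974 2.399 -2.517
vertex -2.892 2.607 -3.107
endloop
endfacet
facet normal -0.500 0.256 -0.827
outer loop
vertex -2.892 2.607 -3.107
vertex -3.998 3.771 -2.078
vertex -2.916 3.978 -2.668
endloop
endfacet
facet normal 0.866 0.166 -0.472
outer loop
vertex -2.916 3.978 -2.668
vertex -1.922 2.109 -1.502
vertex -2.892 2.607 -3.107
endloop
endfacet
facet normal -0.866 -0.166 0.472
outer loop
vertex -3.974 2.399 -2.517
vertex -3.028 3.273 -0.473
vertex -3.998 3.771 -2.078
endloop
endfacet
facet normal 0.016 -0.952 -0.305
outer loop
vertex -3.004 1.902 -0.912
vertex -3.974 2.399 -2.517
vertex -1.922 2.109 -1.502
endloop
endfacet
facet normal -0.866 -0.166 0.472
outer loop
vertex -3.004 1.902 -0.912
vertex -3.028 3.273 -0.473
vertex -3.974 2.399 -2.517
endloop
endfacet
facet normal -0.016 0.952 0.305
outer loop
vertex -3.998 3.771 -2.078
vertex -3.028 3.273 -0.473
vertex -2.916 3.978 -2.668
endloop
endfacet
facet normal 0.866 0.166 -0.472
outer loop
vertex -1.946 3.481 -1.063
vertex -1.922 2.109 -1.502
vertex -2.916 3.978 -2.668
endloop
endfacet
facet normal -0.017 0.952 0.305
outer loop
vertex -2.916 3.978 -2.668
vertex -3.028 3.273 -0.473
vertex -1.946 3.481 -1.063
endloop
endfacet
facet normal 0.500 -0.256 0.827
outer loop
vertex -1.946 3.481 -1.063
vertex -3.004 1.902 -0.912
vertex -1.922 2.109 -1.502
endloop
endfacet
facet normal 0.500 -0.256 0.827
outer loop
vertex -3.028 3.273 -0.473
vertex -3.004 1.902 -0.912
vertex -1.946 3.481 -1.063
endloop
endfacet
facet normal -0.689 0.544 0.478
outer loop
vertex 2.895 -1.635 -1.503
vertex 3.412 -1.518 -0.891
vertex 3.278 -0.709 -2.004
endloop
endfacet
facet normal -0.639 -0.144 -0.756
outer loop
vertex 4.408 -1.602 -2.789
vertex 2.895 -1.635 -1.503
vertex 3.278 -0.709 -2.004
endloop
endfacet
facet normal -0.689 0.545 0.479
outer loop
vertex 3.278 -0.709 -2.004
vertex 3.412 -1.518 -0.891
vertex 3.796 -0.592 -1.392
endloop
endfacet
facet normal 0.342 0.826 -0.448
outer loop
vertex 3.796 -0.592 -1.392
vertex 4.408 -1.602 -2.789
vertex 3.278 -0.709 -2.004
endloop
endfacet
facet normal -0.342 -0.826 0.447
outer loop
vertex 2.895 -1.635 -1.503
vertex 4.542 -2.411 -1.676
vertex 3.412 -1.518 -0.891
endloop
endfacet
facet normal -0.639 -0.144 -0.756
outer loop
vertex 4.024 -2.528 -2.288
vertex 2.895 -1.635 -1.503
vertex 4.408 -1.602 -2.789
endloop
endfacet
facet normal -0.342 -0.826 0.448
outer loop
vertex 4.024 -2.528 -2.288
vertex 4.542 -2.411 -1.676
vertex 2.895 -1.635 -1.503
endloop
endfacet
facet normal 0.639 0.144 0.756
outer loop
vertex 3.412 -1.518 -0.891
vertex 4.542 -2.411 -1.676
vertex 3.796 -0.592 -1.392
endloop
endfacet
facet normal 0.343 0.826 -0.447
outer loop
vertex 4.925 -1.485 -2.177
vertex 4.408 -1.602 -2.789
vertex 3.796 -0.592 -1.392
endloop
endfacet
facet normal 0.639 0.144 0.755
outer loop
vertex 3.796 -0.592 -1.392
vertex 4.542 -2.411 -1.676
vertex 4.925 -1.485 -2.177
endloop
endfacet
facet normal 0.689 -0.544 -0.478
outer loop
vertex 4.925 -1.485 -2.177
vertex 4.024 -2.528 -2.288
vertex 4.408 -1.602 -2.789
endloop
endfacet
facet normal 0.689 -0.544 -0.479
outer loop
vertex 4.542 -2.411 -1.676
vertex 4.024 -2.528 -2.288
vertex 4.925 -1.485 -2.177
endloop
endfacet

endsolid


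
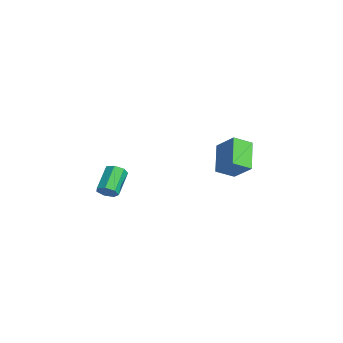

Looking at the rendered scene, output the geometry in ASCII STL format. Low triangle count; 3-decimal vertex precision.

solid 
facet normal -0.716 0.337 0.611
outer loop
vertex -2.1 2.322 -1.84
vertex -1.129 2.776 -0.954
vertex -2.083 3.293 -2.356
endloop
endfacet
facet normal -0.698 -0.326 -0.637
outer loop
vertex -0.831 2.704 -3.426
vertex -2.1 2.322 -1.84
vertex -2.083 3.293 -2.356
endloop
endfacet
facet normal -0.716 0.336 0.611
outer loop
vertex -2.083 3.293 -2.356
vertex -1.129 2.776 -0.954
vertex -1.113 3.748 -1.47
endloop
endfacet
facet normal 0.014 0.883 -0.469
outer loop
vertex -1.113 3.748 -1.47
vertex -0.831 2.704 -3.426
vertex -2.083 3.293 -2.356
endloop
endfacet
facet normal -0.015 -0.883 0.469
outer loop
vertex -2.1 2.322 -1.84
vertex 0.123 2.187 -2.024
vertex -1.129 2.776 -0.954
endloop
endfacet
facet normal -0.698 -0.327 -0.637
outer loop
vertex -0.847 1.732 -2.91
vertex -2.1 2.322 -1.84
vertex -0.831 2.704 -3.426
endloop
endfacet
facet normal -0.015 -0.883 0.470
outer loop
vertex -0.847 1.732 -2.91
vertex 0.123 2.187 -2.024
vertex -2.1 2.322 -1.84
endloop
endfacet
facet normal 0.698 0.327 0.637
outer loop
vertex -1.129 2.776 -0.954
vertex 0.123 2.187 -2.024
vertex -1.113 3.748 -1.47
endloop
endfacet
facet normal 0.015 0.883 -0.469
outer loop
vertex 0.14 3.158 -2.54
vertex -0.831 2.704 -3.426
vertex -1.113 3.748 -1.47
endloop
endfacet
facet normal 0.698 0.326 0.637
outer loop
vertex -1.113 3.748 -1.47
vertex 0.123 2.187 -2.024
vertex 0.14 3.158 -2.54
endloop
endfacet
facet normal 0.716 -0.337 -0.612
outer loop
vertex 0.14 3.158 -2.54
vertex -0.847 1.732 -2.91
vertex -0.831 2.704 -3.426
endloop
endfacet
facet normal 0.716 -0.337 -0.611
outer loop
vertex 0.123 2.187 -2.024
vertex -0.847 1.732 -2.91
vertex 0.14 3.158 -2.54
endloop
endfacet
facet normal 0.603 -0.535 -0.591
outer loop
vertex -0.544 -3.419 -3.094
vertex -0.99 -3.638 -3.351
vertex -0.706 -3.174 -3.481
endloop
endfacet
facet normal 0.724 0.678 0.126
outer loop
vertex -0.544 -3.419 -3.094
vertex -0.706 -3.174 -3.481
vertex -1.443 -2.622 -2.212
endloop
endfacet
facet normal 0.724 0.678 0.126
outer loop
vertex -1.443 -2.622 -2.212
vertex -0.706 -3.174 -3.481
vertex -1.605 -2.377 -2.599
endloop
endfacet
facet normal -0.603 0.535 0.591
outer loop
vertex -1.443 -2.622 -2.212
vertex -1.605 -2.377 -2.599
vertex -1.89 -2.842 -2.469
endloop
endfacet
facet normal 0.603 -0.535 -0.592
outer loop
vertex -0.706 -3.174 -3.481
vertex -0.99 -3.638 -3.351
vertex -1.082 -3.278 -3.77
endloop
endfacet
facet normal 0.192 0.817 -0.543
outer loop
vertex -0.706 -3.174 -3.481
vertex -1.082 -3.278 -3.77
vertex -1.605 -2.377 -2.599
endloop
endfacet
facet normal 0.190 0.817 -0.544
outer loop
vertex -1.605 -2.377 -2.599
vertex -1.082 -3.278 -3.77
vertex -1.982 -2.482 -2.888
endloop
endfacet
facet normal -0.603 0.535 0.592
outer loop
vertex -1.605 -2.377 -2.599
vertex -1.982 -2.482 -2.888
vertex -1.89 -2.842 -2.469
endloop
endfacet
facet normal 0.603 -0.535 -0.592
outer loop
vertex -1.082 -3.278 -3.77
vertex -0.99 -3.638 -3.351
vertex -1.389 -3.654 -3.743
endloop
endfacet
facet normal -0.487 0.340 -0.804
outer loop
vertex -1.082 -3.278 -3.77
vertex -1.389 -3.654 -3.743
vertex -1.982 -2.482 -2.888
endloop
endfacet
facet normal -0.486 0.341 -0.805
outer loop
vertex -1.982 -2.482 -2.888
vertex -1.389 -3.654 -3.743
vertex -2.289 -2.858 -2.862
endloop
endfacet
facet normal -0.604 0.534 0.592
outer loop
vertex -1.982 -2.482 -2.888
vertex -2.289 -2.858 -2.862
vertex -1.89 -2.842 -2.469
endloop
endfacet
facet normal 0.603 -0.535 -0.592
outer loop
vertex -1.389 -3.654 -3.743
vertex -0.99 -3.638 -3.351
vertex -1.396 -4.018 -3.421
endloop
endfacet
facet normal -0.797 -0.392 -0.460
outer loop
vertex -1.389 -3.654 -3.743
vertex -1.396 -4.018 -3.421
vertex -2.289 -2.858 -2.862
endloop
endfacet
facet normal -0.797 -0.393 -0.459
outer loop
vertex -2.289 -2.858 -2.862
vertex -1.396 -4.018 -3.421
vertex -2.295 -3.222 -2.54
endloop
endfacet
facet normal -0.604 0.533 0.592
outer loop
vertex -2.289 -2.858 -2.862
vertex -2.295 -3.222 -2.54
vertex -1.89 -2.842 -2.469
endloop
endfacet
facet normal 0.603 -0.535 -0.592
outer loop
vertex -1.396 -4.018 -3.421
vertex -0.99 -3.638 -3.351
vertex -1.097 -4.096 -3.046
endloop
endfacet
facet normal -0.507 -0.830 0.232
outer loop
vertex -1.396 -4.018 -3.421
vertex -1.097 -4.096 -3.046
vertex -2.295 -3.222 -2.54
endloop
endfacet
facet normal -0.507 -0.830 0.234
outer loop
vertex -2.295 -3.222 -2.54
vertex -1.097 -4.096 -3.046
vertex -1.996 -3.299 -2.165
endloop
endfacet
facet normal -0.604 0.534 0.592
outer loop
vertex -2.295 -3.222 -2.54
vertex -1.996 -3.299 -2.165
vertex -1.89 -2.842 -2.469
endloop
endfacet
facet normal 0.604 -0.535 -0.591
outer loop
vertex -1.097 -4.096 -3.046
vertex -0.99 -3.638 -3.351
vertex -0.718 -3.829 -2.9
endloop
endfacet
facet normal 0.164 -0.642 0.749
outer loop
vertex -1.097 -4.096 -3.046
vertex -0.718 -3.829 -2.9
vertex -1.996 -3.299 -2.165
endloop
endfacet
facet normal 0.163 -0.643 0.748
outer loop
vertex -1.996 -3.299 -2.165
vertex -0.718 -3.829 -2.9
vertex -1.617 -3.033 -2.019
endloop
endfacet
facet normal -0.603 0.534 0.593
outer loop
vertex -1.996 -3.299 -2.165
vertex -1.617 -3.033 -2.019
vertex -1.89 -2.842 -2.469
endloop
endfacet
facet normal 0.603 -0.536 -0.591
outer loop
vertex -0.718 -3.829 -2.9
vertex -0.99 -3.638 -3.351
vertex -0.544 -3.419 -3.094
endloop
endfacet
facet normal 0.713 0.029 0.701
outer loop
vertex -0.718 -3.829 -2.9
vertex -0.544 -3.419 -3.094
vertex -1.617 -3.033 -2.019
endloop
endfacet
facet normal 0.712 0.028 0.701
outer loop
vertex -1.617 -3.033 -2.019
vertex -0.544 -3.419 -3.094
vertex -1.443 -2.622 -2.212
endloop
endfacet
facet normal -0.603 0.534 0.593
outer loop
vertex -1.617 -3.033 -2.019
vertex -1.443 -2.622 -2.212
vertex -1.89 -2.842 -2.469
endloop
endfacet

endsolid


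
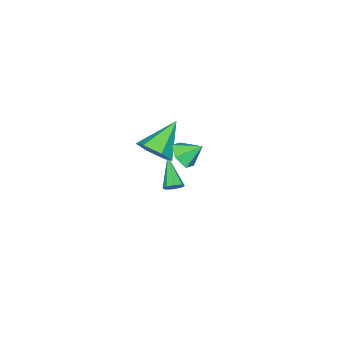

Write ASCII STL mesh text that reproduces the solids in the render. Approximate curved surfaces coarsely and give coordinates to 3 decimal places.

solid 
facet normal 0.801 -0.072 -0.594
outer loop
vertex 0.948 -1.825 0.815
vertex 0.355 -1.607 -0.011
vertex 0.815 -0.837 0.516
endloop
endfacet
facet normal 0.231 0.310 0.922
outer loop
vertex 0.948 -1.825 0.815
vertex 0.815 -0.837 0.516
vertex -1.375 -1.453 1.271
endloop
endfacet
facet normal 0.801 -0.072 -0.594
outer loop
vertex 0.815 -0.837 0.516
vertex 0.355 -1.607 -0.011
vertex 0.222 -0.62 -0.31
endloop
endfacet
facet normal -0.142 0.928 0.346
outer loop
vertex 0.815 -0.837 0.516
vertex 0.222 -0.62 -0.31
vertex -1.375 -1.453 1.271
endloop
endfacet
facet normal 0.802 -0.072 -0.594
outer loop
vertex 0.222 -0.62 -0.31
vertex 0.355 -1.607 -0.011
vertex -0.238 -1.389 -0.838
endloop
endfacet
facet normal -0.680 0.645 -0.347
outer loop
vertex 0.222 -0.62 -0.31
vertex -0.238 -1.389 -0.838
vertex -1.375 -1.453 1.271
endloop
endfacet
facet normal 0.802 -0.071 -0.594
outer loop
vertex -0.238 -1.389 -0.838
vertex 0.355 -1.607 -0.011
vertex -0.104 -2.376 -0.539
endloop
endfacet
facet normal -0.848 -0.256 -0.465
outer loop
vertex -0.238 -1.389 -0.838
vertex -0.104 -2.376 -0.539
vertex -1.375 -1.453 1.271
endloop
endfacet
facet normal 0.801 -0.071 -0.594
outer loop
vertex -0.104 -2.376 -0.539
vertex 0.355 -1.607 -0.011
vertex 0.489 -2.594 0.287
endloop
endfacet
facet normal -0.476 -0.873 0.111
outer loop
vertex -0.104 -2.376 -0.539
vertex 0.489 -2.594 0.287
vertex -1.375 -1.453 1.271
endloop
endfacet
facet normal 0.801 -0.071 -0.594
outer loop
vertex 0.489 -2.594 0.287
vertex 0.355 -1.607 -0.011
vertex 0.948 -1.825 0.815
endloop
endfacet
facet normal 0.063 -0.590 0.805
outer loop
vertex 0.489 -2.594 0.287
vertex 0.948 -1.825 0.815
vertex -1.375 -1.453 1.271
endloop
endfacet
facet normal 0.562 0.571 -0.599
outer loop
vertex -0.68 -1.092 -3.046
vertex -0.933 -1.313 -3.494
vertex -1.028 -0.872 -3.163
endloop
endfacet
facet normal 0.003 0.473 0.881
outer loop
vertex -0.68 -1.092 -3.046
vertex -1.028 -0.872 -3.163
vertex -2.027 -2.427 -2.326
endloop
endfacet
facet normal 0.562 0.571 -0.599
outer loop
vertex -1.028 -0.872 -3.163
vertex -0.933 -1.313 -3.494
vertex -1.321 -0.91 -3.474
endloop
endfacet
facet normal -0.595 0.642 0.483
outer loop
vertex -1.028 -0.872 -3.163
vertex -1.321 -0.91 -3.474
vertex -2.027 -2.427 -2.326
endloop
endfacet
facet normal 0.561 0.570 -0.600
outer loop
vertex -1.321 -0.91 -3.474
vertex -0.933 -1.313 -3.494
vertex -1.386 -1.185 -3.796
endloop
endfacet
facet normal -0.930 0.349 -0.111
outer loop
vertex -1.321 -0.91 -3.474
vertex -1.386 -1.185 -3.796
vertex -2.027 -2.427 -2.326
endloop
endfacet
facet normal 0.561 0.572 -0.599
outer loop
vertex -1.386 -1.185 -3.796
vertex -0.933 -1.313 -3.494
vertex -1.186 -1.534 -3.942
endloop
endfacet
facet normal -0.804 -0.232 -0.547
outer loop
vertex -1.386 -1.185 -3.796
vertex -1.186 -1.534 -3.942
vertex -2.027 -2.427 -2.326
endloop
endfacet
facet normal 0.561 0.572 -0.599
outer loop
vertex -1.186 -1.534 -3.942
vertex -0.933 -1.313 -3.494
vertex -0.837 -1.754 -3.825
endloop
endfacet
facet normal -0.290 -0.766 -0.574
outer loop
vertex -1.186 -1.534 -3.942
vertex -0.837 -1.754 -3.825
vertex -2.027 -2.427 -2.326
endloop
endfacet
facet normal 0.561 0.572 -0.599
outer loop
vertex -0.837 -1.754 -3.825
vertex -0.933 -1.313 -3.494
vertex -0.545 -1.716 -3.515
endloop
endfacet
facet normal 0.308 -0.935 -0.175
outer loop
vertex -0.837 -1.754 -3.825
vertex -0.545 -1.716 -3.515
vertex -2.027 -2.427 -2.326
endloop
endfacet
facet normal 0.561 0.571 -0.599
outer loop
vertex -0.545 -1.716 -3.515
vertex -0.933 -1.313 -3.494
vertex -0.479 -1.442 -3.192
endloop
endfacet
facet normal 0.642 -0.644 0.415
outer loop
vertex -0.545 -1.716 -3.515
vertex -0.479 -1.442 -3.192
vertex -2.027 -2.427 -2.326
endloop
endfacet
facet normal 0.561 0.572 -0.599
outer loop
vertex -0.479 -1.442 -3.192
vertex -0.933 -1.313 -3.494
vertex -0.68 -1.092 -3.046
endloop
endfacet
facet normal 0.516 -0.060 0.854
outer loop
vertex -0.479 -1.442 -3.192
vertex -0.68 -1.092 -3.046
vertex -2.027 -2.427 -2.326
endloop
endfacet
facet normal 0.354 -0.697 -0.624
outer loop
vertex 3.83 2.583 3.142
vertex 3.273 2.05 3.421
vertex 3.095 2.532 2.782
endloop
endfacet
facet normal 0.041 0.974 -0.221
outer loop
vertex 3.83 2.583 3.142
vertex 3.095 2.532 2.782
vertex 2.867 2.85 4.139
endloop
endfacet
facet normal 0.354 -0.697 -0.624
outer loop
vertex 3.095 2.532 2.782
vertex 3.273 2.05 3.421
vertex 2.538 1.999 3.061
endloop
endfacet
facet normal -0.733 0.625 -0.270
outer loop
vertex 3.095 2.532 2.782
vertex 2.538 1.999 3.061
vertex 2.867 2.85 4.139
endloop
endfacet
facet normal 0.354 -0.696 -0.625
outer loop
vertex 2.538 1.999 3.061
vertex 3.273 2.05 3.421
vertex 2.717 1.516 3.7
endloop
endfacet
facet normal -0.960 0.016 0.281
outer loop
vertex 2.538 1.999 3.061
vertex 2.717 1.516 3.7
vertex 2.867 2.85 4.139
endloop
endfacet
facet normal 0.354 -0.695 -0.626
outer loop
vertex 2.717 1.516 3.7
vertex 3.273 2.05 3.421
vertex 3.452 1.567 4.059
endloop
endfacet
facet normal -0.412 -0.243 0.878
outer loop
vertex 2.717 1.516 3.7
vertex 3.452 1.567 4.059
vertex 2.867 2.85 4.139
endloop
endfacet
facet normal 0.353 -0.695 -0.626
outer loop
vertex 3.452 1.567 4.059
vertex 3.273 2.05 3.421
vertex 4.009 2.101 3.78
endloop
endfacet
facet normal 0.361 0.107 0.926
outer loop
vertex 3.452 1.567 4.059
vertex 4.009 2.101 3.78
vertex 2.867 2.85 4.139
endloop
endfacet
facet normal 0.353 -0.696 -0.625
outer loop
vertex 4.009 2.101 3.78
vertex 3.273 2.05 3.421
vertex 3.83 2.583 3.142
endloop
endfacet
facet normal 0.588 0.716 0.376
outer loop
vertex 4.009 2.101 3.78
vertex 3.83 2.583 3.142
vertex 2.867 2.85 4.139
endloop
endfacet

endsolid


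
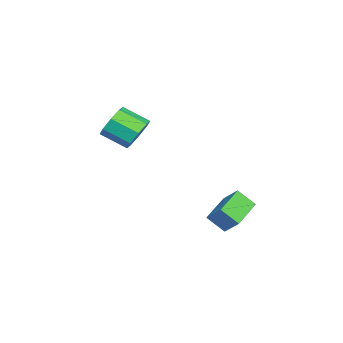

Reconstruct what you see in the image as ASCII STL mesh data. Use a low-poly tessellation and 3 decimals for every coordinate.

solid 
facet normal 0.111 0.872 -0.477
outer loop
vertex 1.346 -2.66 3.093
vertex 0.561 -2.819 2.62
vertex 0.771 -2.405 3.426
endloop
endfacet
facet normal 0.579 0.333 0.744
outer loop
vertex 1.346 -2.66 3.093
vertex 0.771 -2.405 3.426
vertex 1.183 -3.942 3.794
endloop
endfacet
facet normal 0.578 0.333 0.745
outer loop
vertex 1.183 -3.942 3.794
vertex 0.771 -2.405 3.426
vertex 0.608 -3.687 4.126
endloop
endfacet
facet normal -0.111 -0.872 0.477
outer loop
vertex 1.183 -3.942 3.794
vertex 0.608 -3.687 4.126
vertex 0.399 -4.101 3.32
endloop
endfacet
facet normal 0.111 0.872 -0.477
outer loop
vertex 0.771 -2.405 3.426
vertex 0.561 -2.819 2.62
vertex 0.073 -2.393 3.286
endloop
endfacet
facet normal -0.163 0.489 0.857
outer loop
vertex 0.771 -2.405 3.426
vertex 0.073 -2.393 3.286
vertex 0.608 -3.687 4.126
endloop
endfacet
facet normal -0.162 0.489 0.857
outer loop
vertex 0.608 -3.687 4.126
vertex 0.073 -2.393 3.286
vertex -0.09 -3.675 3.987
endloop
endfacet
facet normal -0.110 -0.872 0.477
outer loop
vertex 0.608 -3.687 4.126
vertex -0.09 -3.675 3.987
vertex 0.399 -4.101 3.32
endloop
endfacet
facet normal 0.111 0.872 -0.476
outer loop
vertex 0.073 -2.393 3.286
vertex 0.561 -2.819 2.62
vertex -0.339 -2.63 2.756
endloop
endfacet
facet normal -0.808 0.358 0.468
outer loop
vertex 0.073 -2.393 3.286
vertex -0.339 -2.63 2.756
vertex -0.09 -3.675 3.987
endloop
endfacet
facet normal -0.808 0.358 0.468
outer loop
vertex -0.09 -3.675 3.987
vertex -0.339 -2.63 2.756
vertex -0.502 -3.912 3.457
endloop
endfacet
facet normal -0.111 -0.872 0.476
outer loop
vertex -0.09 -3.675 3.987
vertex -0.502 -3.912 3.457
vertex 0.399 -4.101 3.32
endloop
endfacet
facet normal 0.111 0.872 -0.476
outer loop
vertex -0.339 -2.63 2.756
vertex 0.561 -2.819 2.62
vertex -0.223 -2.978 2.146
endloop
endfacet
facet normal -0.980 0.017 -0.196
outer loop
vertex -0.339 -2.63 2.756
vertex -0.223 -2.978 2.146
vertex -0.502 -3.912 3.457
endloop
endfacet
facet normal -0.980 0.017 -0.196
outer loop
vertex -0.502 -3.912 3.457
vertex -0.223 -2.978 2.146
vertex -0.386 -4.26 2.847
endloop
endfacet
facet normal -0.110 -0.872 0.477
outer loop
vertex -0.502 -3.912 3.457
vertex -0.386 -4.26 2.847
vertex 0.399 -4.101 3.32
endloop
endfacet
facet normal 0.111 0.872 -0.477
outer loop
vertex -0.223 -2.978 2.146
vertex 0.561 -2.819 2.62
vertex 0.352 -3.233 1.814
endloop
endfacet
facet normal -0.578 -0.334 -0.745
outer loop
vertex -0.223 -2.978 2.146
vertex 0.352 -3.233 1.814
vertex -0.386 -4.26 2.847
endloop
endfacet
facet normal -0.579 -0.333 -0.744
outer loop
vertex -0.386 -4.26 2.847
vertex 0.352 -3.233 1.814
vertex 0.189 -4.515 2.514
endloop
endfacet
facet normal -0.111 -0.872 0.477
outer loop
vertex -0.386 -4.26 2.847
vertex 0.189 -4.515 2.514
vertex 0.399 -4.101 3.32
endloop
endfacet
facet normal 0.110 0.872 -0.477
outer loop
vertex 0.352 -3.233 1.814
vertex 0.561 -2.819 2.62
vertex 1.05 -3.245 1.953
endloop
endfacet
facet normal 0.162 -0.489 -0.857
outer loop
vertex 0.352 -3.233 1.814
vertex 1.05 -3.245 1.953
vertex 0.189 -4.515 2.514
endloop
endfacet
facet normal 0.163 -0.489 -0.857
outer loop
vertex 0.189 -4.515 2.514
vertex 1.05 -3.245 1.953
vertex 0.887 -4.527 2.654
endloop
endfacet
facet normal -0.111 -0.872 0.477
outer loop
vertex 0.189 -4.515 2.514
vertex 0.887 -4.527 2.654
vertex 0.399 -4.101 3.32
endloop
endfacet
facet normal 0.111 0.872 -0.476
outer loop
vertex 1.05 -3.245 1.953
vertex 0.561 -2.819 2.62
vertex 1.462 -3.008 2.483
endloop
endfacet
facet normal 0.808 -0.358 -0.468
outer loop
vertex 1.05 -3.245 1.953
vertex 1.462 -3.008 2.483
vertex 0.887 -4.527 2.654
endloop
endfacet
facet normal 0.808 -0.358 -0.468
outer loop
vertex 0.887 -4.527 2.654
vertex 1.462 -3.008 2.483
vertex 1.299 -4.29 3.184
endloop
endfacet
facet normal -0.111 -0.872 0.476
outer loop
vertex 0.887 -4.527 2.654
vertex 1.299 -4.29 3.184
vertex 0.399 -4.101 3.32
endloop
endfacet
facet normal 0.110 0.872 -0.477
outer loop
vertex 1.462 -3.008 2.483
vertex 0.561 -2.819 2.62
vertex 1.346 -2.66 3.093
endloop
endfacet
facet normal 0.980 -0.017 0.196
outer loop
vertex 1.462 -3.008 2.483
vertex 1.346 -2.66 3.093
vertex 1.299 -4.29 3.184
endloop
endfacet
facet normal 0.980 -0.017 0.196
outer loop
vertex 1.299 -4.29 3.184
vertex 1.346 -2.66 3.093
vertex 1.183 -3.942 3.794
endloop
endfacet
facet normal -0.111 -0.872 0.476
outer loop
vertex 1.299 -4.29 3.184
vertex 1.183 -3.942 3.794
vertex 0.399 -4.101 3.32
endloop
endfacet
facet normal -0.358 -0.616 -0.702
outer loop
vertex 4.021 0.889 -0.457
vertex 2.427 1.37 -0.067
vertex 4.084 1.699 -1.199
endloop
endfacet
facet normal 0.932 -0.281 -0.227
outer loop
vertex 4.473 2.37 -0.433
vertex 4.021 0.889 -0.457
vertex 4.084 1.699 -1.199
endloop
endfacet
facet normal -0.358 -0.616 -0.702
outer loop
vertex 4.084 1.699 -1.199
vertex 2.427 1.37 -0.067
vertex 2.49 2.18 -0.809
endloop
endfacet
facet normal 0.057 0.736 -0.674
outer loop
vertex 2.49 2.18 -0.809
vertex 4.473 2.37 -0.433
vertex 4.084 1.699 -1.199
endloop
endfacet
facet normal -0.057 -0.736 0.674
outer loop
vertex 4.021 0.889 -0.457
vertex 2.816 2.041 0.699
vertex 2.427 1.37 -0.067
endloop
endfacet
facet normal 0.932 -0.281 -0.227
outer loop
vertex 4.41 1.56 0.309
vertex 4.021 0.889 -0.457
vertex 4.473 2.37 -0.433
endloop
endfacet
facet normal -0.057 -0.736 0.674
outer loop
vertex 4.41 1.56 0.309
vertex 2.816 2.041 0.699
vertex 4.021 0.889 -0.457
endloop
endfacet
facet normal -0.932 0.281 0.227
outer loop
vertex 2.427 1.37 -0.067
vertex 2.816 2.041 0.699
vertex 2.49 2.18 -0.809
endloop
endfacet
facet normal 0.057 0.736 -0.674
outer loop
vertex 2.879 2.851 -0.043
vertex 4.473 2.37 -0.433
vertex 2.49 2.18 -0.809
endloop
endfacet
facet normal -0.932 0.281 0.227
outer loop
vertex 2.49 2.18 -0.809
vertex 2.816 2.041 0.699
vertex 2.879 2.851 -0.043
endloop
endfacet
facet normal 0.358 0.616 0.702
outer loop
vertex 2.879 2.851 -0.043
vertex 4.41 1.56 0.309
vertex 4.473 2.37 -0.433
endloop
endfacet
facet normal 0.358 0.616 0.702
outer loop
vertex 2.816 2.041 0.699
vertex 4.41 1.56 0.309
vertex 2.879 2.851 -0.043
endloop
endfacet

endsolid


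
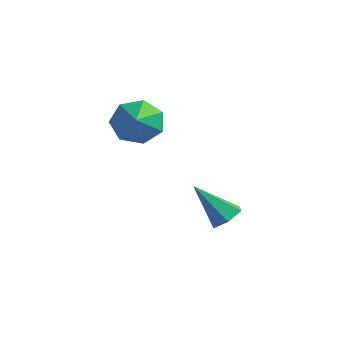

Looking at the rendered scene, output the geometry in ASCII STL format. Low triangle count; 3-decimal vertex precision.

solid 
facet normal 0.586 0.281 -0.760
outer loop
vertex -0.099 3.405 -1.54
vertex -0.574 3.283 -1.951
vertex -0.517 3.865 -1.692
endloop
endfacet
facet normal 0.270 0.514 0.814
outer loop
vertex -0.099 3.405 -1.54
vertex -0.517 3.865 -1.692
vertex -1.546 2.817 -0.689
endloop
endfacet
facet normal 0.586 0.281 -0.760
outer loop
vertex -0.517 3.865 -1.692
vertex -0.574 3.283 -1.951
vertex -0.992 3.744 -2.103
endloop
endfacet
facet normal -0.493 0.803 0.333
outer loop
vertex -0.517 3.865 -1.692
vertex -0.992 3.744 -2.103
vertex -1.546 2.817 -0.689
endloop
endfacet
facet normal 0.585 0.280 -0.761
outer loop
vertex -0.992 3.744 -2.103
vertex -0.574 3.283 -1.951
vertex -1.05 3.161 -2.362
endloop
endfacet
facet normal -0.950 0.201 -0.240
outer loop
vertex -0.992 3.744 -2.103
vertex -1.05 3.161 -2.362
vertex -1.546 2.817 -0.689
endloop
endfacet
facet normal 0.585 0.282 -0.761
outer loop
vertex -1.05 3.161 -2.362
vertex -0.574 3.283 -1.951
vertex -0.632 2.701 -2.211
endloop
endfacet
facet normal -0.641 -0.692 -0.332
outer loop
vertex -1.05 3.161 -2.362
vertex -0.632 2.701 -2.211
vertex -1.546 2.817 -0.689
endloop
endfacet
facet normal 0.585 0.282 -0.761
outer loop
vertex -0.632 2.701 -2.211
vertex -0.574 3.283 -1.951
vertex -0.156 2.823 -1.8
endloop
endfacet
facet normal 0.123 -0.981 0.149
outer loop
vertex -0.632 2.701 -2.211
vertex -0.156 2.823 -1.8
vertex -1.546 2.817 -0.689
endloop
endfacet
facet normal 0.585 0.282 -0.760
outer loop
vertex -0.156 2.823 -1.8
vertex -0.574 3.283 -1.951
vertex -0.099 3.405 -1.54
endloop
endfacet
facet normal 0.579 -0.379 0.722
outer loop
vertex -0.156 2.823 -1.8
vertex -0.099 3.405 -1.54
vertex -1.546 2.817 -0.689
endloop
endfacet
facet normal -0.563 0.682 -0.467
outer loop
vertex -2.478 2.437 2.448
vertex -2.972 1.794 2.105
vertex -3.081 2.224 2.865
endloop
endfacet
facet normal 0.489 0.250 0.835
outer loop
vertex -2.478 2.437 2.448
vertex -3.081 2.224 2.865
vertex -2.188 0.846 2.755
endloop
endfacet
facet normal -0.564 0.682 -0.466
outer loop
vertex -3.081 2.224 2.865
vertex -2.972 1.794 2.105
vertex -3.602 1.687 2.71
endloop
endfacet
facet normal -0.126 -0.160 0.979
outer loop
vertex -3.081 2.224 2.865
vertex -3.602 1.687 2.71
vertex -2.188 0.846 2.755
endloop
endfacet
facet normal -0.564 0.681 -0.467
outer loop
vertex -3.602 1.687 2.71
vertex -2.972 1.794 2.105
vertex -3.648 1.231 2.1
endloop
endfacet
facet normal -0.437 -0.704 0.560
outer loop
vertex -3.602 1.687 2.71
vertex -3.648 1.231 2.1
vertex -2.188 0.846 2.755
endloop
endfacet
facet normal -0.564 0.681 -0.468
outer loop
vertex -3.648 1.231 2.1
vertex -2.972 1.794 2.105
vertex -3.185 1.198 1.494
endloop
endfacet
facet normal -0.209 -0.972 -0.106
outer loop
vertex -3.648 1.231 2.1
vertex -3.185 1.198 1.494
vertex -2.188 0.846 2.755
endloop
endfacet
facet normal -0.563 0.681 -0.468
outer loop
vertex -3.185 1.198 1.494
vertex -2.972 1.794 2.105
vertex -2.561 1.614 1.348
endloop
endfacet
facet normal 0.387 -0.762 -0.519
outer loop
vertex -3.185 1.198 1.494
vertex -2.561 1.614 1.348
vertex -2.188 0.846 2.755
endloop
endfacet
facet normal -0.562 0.682 -0.467
outer loop
vertex -2.561 1.614 1.348
vertex -2.972 1.794 2.105
vertex -2.246 2.165 1.773
endloop
endfacet
facet normal 0.901 -0.233 -0.366
outer loop
vertex -2.561 1.614 1.348
vertex -2.246 2.165 1.773
vertex -2.188 0.846 2.755
endloop
endfacet
facet normal -0.562 0.682 -0.468
outer loop
vertex -2.246 2.165 1.773
vertex -2.972 1.794 2.105
vertex -2.478 2.437 2.448
endloop
endfacet
facet normal 0.947 0.218 0.237
outer loop
vertex -2.246 2.165 1.773
vertex -2.478 2.437 2.448
vertex -2.188 0.846 2.755
endloop
endfacet

endsolid


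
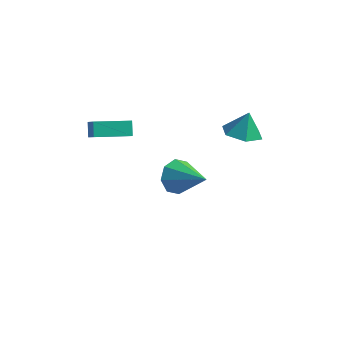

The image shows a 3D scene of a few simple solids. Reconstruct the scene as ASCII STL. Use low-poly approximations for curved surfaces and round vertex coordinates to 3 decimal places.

solid 
facet normal -0.363 0.408 0.837
outer loop
vertex -3.268 -1.959 3.046
vertex -2.242 -0.596 2.827
vertex -3.976 -1.51 2.52
endloop
endfacet
facet normal -0.597 -0.793 0.127
outer loop
vertex -3.678 -1.844 1.833
vertex -3.268 -1.959 3.046
vertex -3.976 -1.51 2.52
endloop
endfacet
facet normal -0.363 0.408 0.837
outer loop
vertex -3.976 -1.51 2.52
vertex -2.242 -0.596 2.827
vertex -2.95 -0.147 2.301
endloop
endfacet
facet normal -0.716 0.454 -0.531
outer loop
vertex -2.95 -0.147 2.301
vertex -3.678 -1.844 1.833
vertex -3.976 -1.51 2.52
endloop
endfacet
facet normal 0.716 -0.454 0.531
outer loop
vertex -3.268 -1.959 3.046
vertex -1.944 -0.93 2.14
vertex -2.242 -0.596 2.827
endloop
endfacet
facet normal -0.597 -0.793 0.127
outer loop
vertex -2.97 -2.293 2.359
vertex -3.268 -1.959 3.046
vertex -3.678 -1.844 1.833
endloop
endfacet
facet normal 0.716 -0.454 0.531
outer loop
vertex -2.97 -2.293 2.359
vertex -1.944 -0.93 2.14
vertex -3.268 -1.959 3.046
endloop
endfacet
facet normal 0.597 0.793 -0.127
outer loop
vertex -2.242 -0.596 2.827
vertex -1.944 -0.93 2.14
vertex -2.95 -0.147 2.301
endloop
endfacet
facet normal -0.716 0.454 -0.531
outer loop
vertex -2.652 -0.481 1.614
vertex -3.678 -1.844 1.833
vertex -2.95 -0.147 2.301
endloop
endfacet
facet normal 0.597 0.793 -0.127
outer loop
vertex -2.95 -0.147 2.301
vertex -1.944 -0.93 2.14
vertex -2.652 -0.481 1.614
endloop
endfacet
facet normal 0.363 -0.408 -0.837
outer loop
vertex -2.652 -0.481 1.614
vertex -2.97 -2.293 2.359
vertex -3.678 -1.844 1.833
endloop
endfacet
facet normal 0.363 -0.408 -0.837
outer loop
vertex -1.944 -0.93 2.14
vertex -2.97 -2.293 2.359
vertex -2.652 -0.481 1.614
endloop
endfacet
facet normal -0.133 -0.201 -0.971
outer loop
vertex 1.331 2.857 1.147
vertex 0.645 3.541 1.099
vertex 1.571 3.77 0.925
endloop
endfacet
facet normal 0.875 -0.116 0.470
outer loop
vertex 1.331 2.857 1.147
vertex 1.571 3.77 0.925
vertex 0.815 3.799 2.341
endloop
endfacet
facet normal -0.132 -0.202 -0.970
outer loop
vertex 1.571 3.77 0.925
vertex 0.645 3.541 1.099
vertex 0.885 4.454 0.876
endloop
endfacet
facet normal 0.653 0.679 0.335
outer loop
vertex 1.571 3.77 0.925
vertex 0.885 4.454 0.876
vertex 0.815 3.799 2.341
endloop
endfacet
facet normal -0.132 -0.202 -0.970
outer loop
vertex 0.885 4.454 0.876
vertex 0.645 3.541 1.099
vertex -0.041 4.225 1.05
endloop
endfacet
facet normal -0.149 0.905 0.398
outer loop
vertex 0.885 4.454 0.876
vertex -0.041 4.225 1.05
vertex 0.815 3.799 2.341
endloop
endfacet
facet normal -0.132 -0.202 -0.970
outer loop
vertex -0.041 4.225 1.05
vertex 0.645 3.541 1.099
vertex -0.281 3.312 1.273
endloop
endfacet
facet normal -0.730 0.337 0.595
outer loop
vertex -0.041 4.225 1.05
vertex -0.281 3.312 1.273
vertex 0.815 3.799 2.341
endloop
endfacet
facet normal -0.132 -0.202 -0.970
outer loop
vertex -0.281 3.312 1.273
vertex 0.645 3.541 1.099
vertex 0.405 2.628 1.322
endloop
endfacet
facet normal -0.508 -0.457 0.730
outer loop
vertex -0.281 3.312 1.273
vertex 0.405 2.628 1.322
vertex 0.815 3.799 2.341
endloop
endfacet
facet normal -0.133 -0.202 -0.970
outer loop
vertex 0.405 2.628 1.322
vertex 0.645 3.541 1.099
vertex 1.331 2.857 1.147
endloop
endfacet
facet normal 0.295 -0.684 0.667
outer loop
vertex 0.405 2.628 1.322
vertex 1.331 2.857 1.147
vertex 0.815 3.799 2.341
endloop
endfacet
facet normal -0.933 0.098 -0.345
outer loop
vertex -2.721 4.135 -4.242
vertex -3.074 3.626 -3.432
vertex -2.893 4.607 -3.644
endloop
endfacet
facet normal 0.657 0.672 -0.342
outer loop
vertex -2.721 4.135 -4.242
vertex -2.893 4.607 -3.644
vertex -1.226 3.434 -2.748
endloop
endfacet
facet normal -0.933 0.098 -0.345
outer loop
vertex -2.893 4.607 -3.644
vertex -3.074 3.626 -3.432
vertex -3.171 4.504 -2.922
endloop
endfacet
facet normal 0.441 0.849 0.291
outer loop
vertex -2.893 4.607 -3.644
vertex -3.171 4.504 -2.922
vertex -1.226 3.434 -2.748
endloop
endfacet
facet normal -0.933 0.098 -0.345
outer loop
vertex -3.171 4.504 -2.922
vertex -3.074 3.626 -3.432
vertex -3.392 3.887 -2.499
endloop
endfacet
facet normal 0.202 0.504 0.840
outer loop
vertex -3.171 4.504 -2.922
vertex -3.392 3.887 -2.499
vertex -1.226 3.434 -2.748
endloop
endfacet
facet normal -0.933 0.098 -0.345
outer loop
vertex -3.392 3.887 -2.499
vertex -3.074 3.626 -3.432
vertex -3.427 3.117 -2.622
endloop
endfacet
facet normal 0.079 -0.161 0.984
outer loop
vertex -3.392 3.887 -2.499
vertex -3.427 3.117 -2.622
vertex -1.226 3.434 -2.748
endloop
endfacet
facet normal -0.933 0.097 -0.346
outer loop
vertex -3.427 3.117 -2.622
vertex -3.074 3.626 -3.432
vertex -3.255 2.645 -3.219
endloop
endfacet
facet normal 0.145 -0.755 0.639
outer loop
vertex -3.427 3.117 -2.622
vertex -3.255 2.645 -3.219
vertex -1.226 3.434 -2.748
endloop
endfacet
facet normal -0.934 0.097 -0.345
outer loop
vertex -3.255 2.645 -3.219
vertex -3.074 3.626 -3.432
vertex -2.977 2.748 -3.942
endloop
endfacet
facet normal 0.361 -0.932 0.006
outer loop
vertex -3.255 2.645 -3.219
vertex -2.977 2.748 -3.942
vertex -1.226 3.434 -2.748
endloop
endfacet
facet normal -0.933 0.098 -0.345
outer loop
vertex -2.977 2.748 -3.942
vertex -3.074 3.626 -3.432
vertex -2.756 3.365 -4.365
endloop
endfacet
facet normal 0.600 -0.587 -0.543
outer loop
vertex -2.977 2.748 -3.942
vertex -2.756 3.365 -4.365
vertex -1.226 3.434 -2.748
endloop
endfacet
facet normal -0.933 0.098 -0.345
outer loop
vertex -2.756 3.365 -4.365
vertex -3.074 3.626 -3.432
vertex -2.721 4.135 -4.242
endloop
endfacet
facet normal 0.723 0.077 -0.687
outer loop
vertex -2.756 3.365 -4.365
vertex -2.721 4.135 -4.242
vertex -1.226 3.434 -2.748
endloop
endfacet

endsolid


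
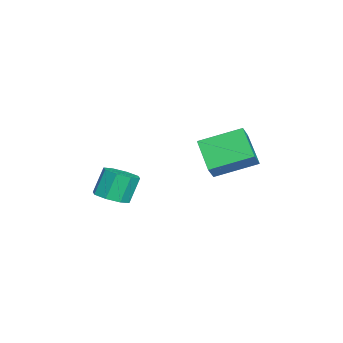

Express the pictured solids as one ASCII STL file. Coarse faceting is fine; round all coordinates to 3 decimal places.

solid 
facet normal -0.609 0.201 -0.767
outer loop
vertex -3.991 0.705 2.939
vertex -4.301 2.66 3.697
vertex -2.533 1.323 1.944
endloop
endfacet
facet normal 0.147 -0.922 -0.358
outer loop
vertex -1.979 1.14 2.643
vertex -3.991 0.705 2.939
vertex -2.533 1.323 1.944
endloop
endfacet
facet normal -0.609 0.201 -0.767
outer loop
vertex -2.533 1.323 1.944
vertex -4.301 2.66 3.697
vertex -2.843 3.278 2.703
endloop
endfacet
facet normal 0.780 0.330 -0.532
outer loop
vertex -2.843 3.278 2.703
vertex -1.979 1.14 2.643
vertex -2.533 1.323 1.944
endloop
endfacet
facet normal -0.780 -0.330 0.532
outer loop
vertex -3.991 0.705 2.939
vertex -3.747 2.477 4.396
vertex -4.301 2.66 3.697
endloop
endfacet
facet normal 0.147 -0.922 -0.358
outer loop
vertex -3.437 0.522 3.637
vertex -3.991 0.705 2.939
vertex -1.979 1.14 2.643
endloop
endfacet
facet normal -0.780 -0.330 0.532
outer loop
vertex -3.437 0.522 3.637
vertex -3.747 2.477 4.396
vertex -3.991 0.705 2.939
endloop
endfacet
facet normal -0.147 0.922 0.358
outer loop
vertex -4.301 2.66 3.697
vertex -3.747 2.477 4.396
vertex -2.843 3.278 2.703
endloop
endfacet
facet normal 0.780 0.330 -0.532
outer loop
vertex -2.289 3.095 3.401
vertex -1.979 1.14 2.643
vertex -2.843 3.278 2.703
endloop
endfacet
facet normal -0.147 0.922 0.358
outer loop
vertex -2.843 3.278 2.703
vertex -3.747 2.477 4.396
vertex -2.289 3.095 3.401
endloop
endfacet
facet normal 0.609 -0.201 0.768
outer loop
vertex -2.289 3.095 3.401
vertex -3.437 0.522 3.637
vertex -1.979 1.14 2.643
endloop
endfacet
facet normal 0.609 -0.201 0.767
outer loop
vertex -3.747 2.477 4.396
vertex -3.437 0.522 3.637
vertex -2.289 3.095 3.401
endloop
endfacet
facet normal 0.338 -0.287 -0.897
outer loop
vertex -2.072 -2.667 0.395
vertex -2.775 -3.167 0.29
vertex -2.574 -2.342 0.102
endloop
endfacet
facet normal 0.564 0.824 -0.051
outer loop
vertex -2.072 -2.667 0.395
vertex -2.574 -2.342 0.102
vertex -2.561 -2.252 1.695
endloop
endfacet
facet normal 0.564 0.824 -0.051
outer loop
vertex -2.561 -2.252 1.695
vertex -2.574 -2.342 0.102
vertex -3.063 -1.927 1.403
endloop
endfacet
facet normal -0.337 0.286 0.897
outer loop
vertex -2.561 -2.252 1.695
vertex -3.063 -1.927 1.403
vertex -3.265 -2.753 1.59
endloop
endfacet
facet normal 0.337 -0.286 -0.897
outer loop
vertex -2.574 -2.342 0.102
vertex -2.775 -3.167 0.29
vertex -3.194 -2.501 -0.08
endloop
endfacet
facet normal -0.136 0.928 -0.347
outer loop
vertex -2.574 -2.342 0.102
vertex -3.194 -2.501 -0.08
vertex -3.063 -1.927 1.403
endloop
endfacet
facet normal -0.135 0.928 -0.347
outer loop
vertex -3.063 -1.927 1.403
vertex -3.194 -2.501 -0.08
vertex -3.683 -2.086 1.22
endloop
endfacet
facet normal -0.338 0.286 0.897
outer loop
vertex -3.063 -1.927 1.403
vertex -3.683 -2.086 1.22
vertex -3.265 -2.753 1.59
endloop
endfacet
facet normal 0.337 -0.286 -0.897
outer loop
vertex -3.194 -2.501 -0.08
vertex -2.775 -3.167 0.29
vertex -3.569 -3.05 -0.046
endloop
endfacet
facet normal -0.754 0.488 -0.439
outer loop
vertex -3.194 -2.501 -0.08
vertex -3.569 -3.05 -0.046
vertex -3.683 -2.086 1.22
endloop
endfacet
facet normal -0.754 0.488 -0.439
outer loop
vertex -3.683 -2.086 1.22
vertex -3.569 -3.05 -0.046
vertex -4.058 -2.635 1.254
endloop
endfacet
facet normal -0.337 0.286 0.897
outer loop
vertex -3.683 -2.086 1.22
vertex -4.058 -2.635 1.254
vertex -3.265 -2.753 1.59
endloop
endfacet
facet normal 0.337 -0.286 -0.897
outer loop
vertex -3.569 -3.05 -0.046
vertex -2.775 -3.167 0.29
vertex -3.479 -3.668 0.185
endloop
endfacet
facet normal -0.932 -0.238 -0.274
outer loop
vertex -3.569 -3.05 -0.046
vertex -3.479 -3.668 0.185
vertex -4.058 -2.635 1.254
endloop
endfacet
facet normal -0.932 -0.238 -0.274
outer loop
vertex -4.058 -2.635 1.254
vertex -3.479 -3.668 0.185
vertex -3.968 -3.253 1.485
endloop
endfacet
facet normal -0.337 0.286 0.897
outer loop
vertex -4.058 -2.635 1.254
vertex -3.968 -3.253 1.485
vertex -3.265 -2.753 1.59
endloop
endfacet
facet normal 0.337 -0.286 -0.897
outer loop
vertex -3.479 -3.668 0.185
vertex -2.775 -3.167 0.29
vertex -2.977 -3.993 0.477
endloop
endfacet
facet normal -0.564 -0.824 0.051
outer loop
vertex -3.479 -3.668 0.185
vertex -2.977 -3.993 0.477
vertex -3.968 -3.253 1.485
endloop
endfacet
facet normal -0.564 -0.824 0.051
outer loop
vertex -3.968 -3.253 1.485
vertex -2.977 -3.993 0.477
vertex -3.466 -3.578 1.778
endloop
endfacet
facet normal -0.338 0.287 0.897
outer loop
vertex -3.968 -3.253 1.485
vertex -3.466 -3.578 1.778
vertex -3.265 -2.753 1.59
endloop
endfacet
facet normal 0.338 -0.286 -0.897
outer loop
vertex -2.977 -3.993 0.477
vertex -2.775 -3.167 0.29
vertex -2.357 -3.834 0.66
endloop
endfacet
facet normal 0.136 -0.928 0.347
outer loop
vertex -2.977 -3.993 0.477
vertex -2.357 -3.834 0.66
vertex -3.466 -3.578 1.778
endloop
endfacet
facet normal 0.136 -0.928 0.347
outer loop
vertex -3.466 -3.578 1.778
vertex -2.357 -3.834 0.66
vertex -2.846 -3.419 1.96
endloop
endfacet
facet normal -0.337 0.286 0.897
outer loop
vertex -3.466 -3.578 1.778
vertex -2.846 -3.419 1.96
vertex -3.265 -2.753 1.59
endloop
endfacet
facet normal 0.337 -0.286 -0.897
outer loop
vertex -2.357 -3.834 0.66
vertex -2.775 -3.167 0.29
vertex -1.982 -3.285 0.626
endloop
endfacet
facet normal 0.754 -0.488 0.439
outer loop
vertex -2.357 -3.834 0.66
vertex -1.982 -3.285 0.626
vertex -2.846 -3.419 1.96
endloop
endfacet
facet normal 0.754 -0.488 0.439
outer loop
vertex -2.846 -3.419 1.96
vertex -1.982 -3.285 0.626
vertex -2.471 -2.87 1.926
endloop
endfacet
facet normal -0.337 0.286 0.897
outer loop
vertex -2.846 -3.419 1.96
vertex -2.471 -2.87 1.926
vertex -3.265 -2.753 1.59
endloop
endfacet
facet normal 0.337 -0.286 -0.897
outer loop
vertex -1.982 -3.285 0.626
vertex -2.775 -3.167 0.29
vertex -2.072 -2.667 0.395
endloop
endfacet
facet normal 0.932 0.238 0.274
outer loop
vertex -1.982 -3.285 0.626
vertex -2.072 -2.667 0.395
vertex -2.471 -2.87 1.926
endloop
endfacet
facet normal 0.932 0.238 0.274
outer loop
vertex -2.471 -2.87 1.926
vertex -2.072 -2.667 0.395
vertex -2.561 -2.252 1.695
endloop
endfacet
facet normal -0.337 0.286 0.897
outer loop
vertex -2.471 -2.87 1.926
vertex -2.561 -2.252 1.695
vertex -3.265 -2.753 1.59
endloop
endfacet

endsolid
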